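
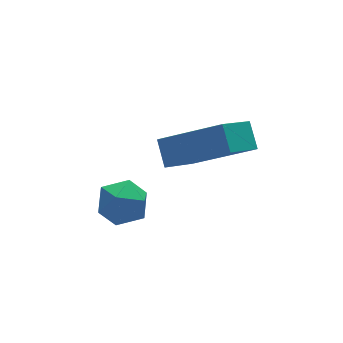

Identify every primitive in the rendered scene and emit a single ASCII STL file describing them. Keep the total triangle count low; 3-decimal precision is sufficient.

solid 
facet normal 0.226 -0.285 0.931
outer loop
vertex 0.75 4.078 2.849
vertex 0.153 3.648 2.862
vertex 0.795 3.379 2.624
endloop
endfacet
facet normal 0.817 -0.128 0.562
outer loop
vertex 0.75 4.078 2.849
vertex 0.795 3.379 2.624
vertex 1.138 3.91 2.247
endloop
endfacet
facet normal 0.764 0.548 0.340
outer loop
vertex 0.75 4.078 2.849
vertex 1.138 3.91 2.247
vertex 0.708 4.507 2.252
endloop
endfacet
facet normal 0.141 0.809 0.571
outer loop
vertex 0.75 4.078 2.849
vertex 0.708 4.507 2.252
vertex 0.099 4.345 2.632
endloop
endfacet
facet normal -0.191 0.294 0.936
outer loop
vertex 0.75 4.078 2.849
vertex 0.099 4.345 2.632
vertex 0.153 3.648 2.862
endloop
endfacet
facet normal 0.836 -0.549 -0.013
outer loop
vertex 1.138 3.91 2.247
vertex 0.795 3.379 2.624
vertex 0.781 3.375 1.888
endloop
endfacet
facet normal -0.120 -0.803 0.584
outer loop
vertex 0.795 3.379 2.624
vertex 0.153 3.648 2.862
vertex 0.172 3.213 2.268
endloop
endfacet
facet normal -0.795 0.134 0.592
outer loop
vertex 0.153 3.648 2.862
vertex 0.099 4.345 2.632
vertex -0.258 3.81 2.273
endloop
endfacet
facet normal -0.257 0.966 -0.000
outer loop
vertex 0.099 4.345 2.632
vertex 0.708 4.507 2.252
vertex 0.085 4.341 1.896
endloop
endfacet
facet normal 0.751 0.544 -0.374
outer loop
vertex 0.708 4.507 2.252
vertex 1.138 3.91 2.247
vertex 0.727 4.072 1.658
endloop
endfacet
facet normal -0.141 -0.809 -0.571
outer loop
vertex 0.13 3.642 1.671
vertex 0.781 3.375 1.888
vertex 0.172 3.213 2.268
endloop
endfacet
facet normal -0.764 -0.548 -0.340
outer loop
vertex 0.13 3.642 1.671
vertex 0.172 3.213 2.268
vertex -0.258 3.81 2.273
endloop
endfacet
facet normal -0.817 0.128 -0.562
outer loop
vertex 0.13 3.642 1.671
vertex -0.258 3.81 2.273
vertex 0.085 4.341 1.896
endloop
endfacet
facet normal -0.226 0.285 -0.931
outer loop
vertex 0.13 3.642 1.671
vertex 0.085 4.341 1.896
vertex 0.727 4.072 1.658
endloop
endfacet
facet normal 0.191 -0.294 -0.936
outer loop
vertex 0.13 3.642 1.671
vertex 0.727 4.072 1.658
vertex 0.781 3.375 1.888
endloop
endfacet
facet normal 0.257 -0.966 0.000
outer loop
vertex 0.172 3.213 2.268
vertex 0.781 3.375 1.888
vertex 0.795 3.379 2.624
endloop
endfacet
facet normal -0.751 -0.544 0.374
outer loop
vertex -0.258 3.81 2.273
vertex 0.172 3.213 2.268
vertex 0.153 3.648 2.862
endloop
endfacet
facet normal -0.836 0.549 0.013
outer loop
vertex 0.085 4.341 1.896
vertex -0.258 3.81 2.273
vertex 0.099 4.345 2.632
endloop
endfacet
facet normal 0.120 0.803 -0.584
outer loop
vertex 0.727 4.072 1.658
vertex 0.085 4.341 1.896
vertex 0.708 4.507 2.252
endloop
endfacet
facet normal 0.795 -0.134 -0.592
outer loop
vertex 0.781 3.375 1.888
vertex 0.727 4.072 1.658
vertex 1.138 3.91 2.247
endloop
endfacet
facet normal -0.763 -0.295 0.576
outer loop
vertex 2.844 3.173 4.954
vertex 1.638 4.266 3.916
vertex 2.707 2.542 4.449
endloop
endfacet
facet normal 0.624 -0.566 0.538
outer loop
vertex 3.722 2.934 3.684
vertex 2.844 3.173 4.954
vertex 2.707 2.542 4.449
endloop
endfacet
facet normal -0.763 -0.295 0.576
outer loop
vertex 2.707 2.542 4.449
vertex 1.638 4.266 3.916
vertex 1.501 3.634 3.411
endloop
endfacet
facet normal -0.167 -0.770 -0.616
outer loop
vertex 1.501 3.634 3.411
vertex 3.722 2.934 3.684
vertex 2.707 2.542 4.449
endloop
endfacet
facet normal 0.167 0.770 0.616
outer loop
vertex 2.844 3.173 4.954
vertex 2.653 4.658 3.151
vertex 1.638 4.266 3.916
endloop
endfacet
facet normal 0.625 -0.566 0.538
outer loop
vertex 3.859 3.566 4.189
vertex 2.844 3.173 4.954
vertex 3.722 2.934 3.684
endloop
endfacet
facet normal 0.166 0.770 0.616
outer loop
vertex 3.859 3.566 4.189
vertex 2.653 4.658 3.151
vertex 2.844 3.173 4.954
endloop
endfacet
facet normal -0.624 0.566 -0.539
outer loop
vertex 1.638 4.266 3.916
vertex 2.653 4.658 3.151
vertex 1.501 3.634 3.411
endloop
endfacet
facet normal -0.167 -0.769 -0.617
outer loop
vertex 2.516 4.027 2.646
vertex 3.722 2.934 3.684
vertex 1.501 3.634 3.411
endloop
endfacet
facet normal -0.625 0.566 -0.538
outer loop
vertex 1.501 3.634 3.411
vertex 2.653 4.658 3.151
vertex 2.516 4.027 2.646
endloop
endfacet
facet normal 0.763 0.295 -0.576
outer loop
vertex 2.516 4.027 2.646
vertex 3.859 3.566 4.189
vertex 3.722 2.934 3.684
endloop
endfacet
facet normal 0.763 0.295 -0.576
outer loop
vertex 2.653 4.658 3.151
vertex 3.859 3.566 4.189
vertex 2.516 4.027 2.646
endloop
endfacet

endsolid


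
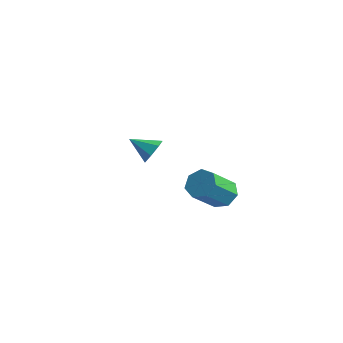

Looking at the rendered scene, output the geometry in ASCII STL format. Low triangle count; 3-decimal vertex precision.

solid 
facet normal 0.821 0.303 -0.484
outer loop
vertex -2.678 3.237 -2.829
vertex -3.111 3.354 -3.491
vertex -2.954 3.87 -2.901
endloop
endfacet
facet normal -0.009 0.109 0.994
outer loop
vertex -2.678 3.237 -2.829
vertex -2.954 3.87 -2.901
vertex -4.269 2.926 -2.809
endloop
endfacet
facet normal 0.820 0.304 -0.484
outer loop
vertex -2.954 3.87 -2.901
vertex -3.111 3.354 -3.491
vertex -3.349 4.114 -3.417
endloop
endfacet
facet normal -0.423 0.650 0.631
outer loop
vertex -2.954 3.87 -2.901
vertex -3.349 4.114 -3.417
vertex -4.269 2.926 -2.809
endloop
endfacet
facet normal 0.820 0.304 -0.484
outer loop
vertex -3.349 4.114 -3.417
vertex -3.111 3.354 -3.491
vertex -3.565 3.786 -3.989
endloop
endfacet
facet normal -0.800 0.599 -0.041
outer loop
vertex -3.349 4.114 -3.417
vertex -3.565 3.786 -3.989
vertex -4.269 2.926 -2.809
endloop
endfacet
facet normal 0.820 0.304 -0.484
outer loop
vertex -3.565 3.786 -3.989
vertex -3.111 3.354 -3.491
vertex -3.439 3.132 -4.186
endloop
endfacet
facet normal -0.856 -0.009 -0.517
outer loop
vertex -3.565 3.786 -3.989
vertex -3.439 3.132 -4.186
vertex -4.269 2.926 -2.809
endloop
endfacet
facet normal 0.821 0.303 -0.484
outer loop
vertex -3.439 3.132 -4.186
vertex -3.111 3.354 -3.491
vertex -3.067 2.645 -3.86
endloop
endfacet
facet normal -0.549 -0.712 -0.437
outer loop
vertex -3.439 3.132 -4.186
vertex -3.067 2.645 -3.86
vertex -4.269 2.926 -2.809
endloop
endfacet
facet normal 0.821 0.303 -0.484
outer loop
vertex -3.067 2.645 -3.86
vertex -3.111 3.354 -3.491
vertex -2.728 2.692 -3.256
endloop
endfacet
facet normal -0.109 -0.984 0.138
outer loop
vertex -3.067 2.645 -3.86
vertex -2.728 2.692 -3.256
vertex -4.269 2.926 -2.809
endloop
endfacet
facet normal 0.821 0.303 -0.483
outer loop
vertex -2.728 2.692 -3.256
vertex -3.111 3.354 -3.491
vertex -2.678 3.237 -2.829
endloop
endfacet
facet normal 0.131 -0.619 0.775
outer loop
vertex -2.728 2.692 -3.256
vertex -2.678 3.237 -2.829
vertex -4.269 2.926 -2.809
endloop
endfacet
facet normal 0.117 0.711 -0.693
outer loop
vertex 3.135 1.548 -2.12
vertex 2.773 1.05 -2.692
vertex 2.411 1.609 -2.18
endloop
endfacet
facet normal -0.001 0.698 0.716
outer loop
vertex 3.135 1.548 -2.12
vertex 2.411 1.609 -2.18
vertex 2.908 0.168 -0.776
endloop
endfacet
facet normal -0.001 0.698 0.716
outer loop
vertex 2.908 0.168 -0.776
vertex 2.411 1.609 -2.18
vertex 2.184 0.229 -0.836
endloop
endfacet
facet normal -0.117 -0.711 0.693
outer loop
vertex 2.908 0.168 -0.776
vertex 2.184 0.229 -0.836
vertex 2.547 -0.33 -1.348
endloop
endfacet
facet normal 0.118 0.711 -0.693
outer loop
vertex 2.411 1.609 -2.18
vertex 2.773 1.05 -2.692
vertex 1.96 1.249 -2.626
endloop
endfacet
facet normal -0.777 0.500 0.382
outer loop
vertex 2.411 1.609 -2.18
vertex 1.96 1.249 -2.626
vertex 2.184 0.229 -0.836
endloop
endfacet
facet normal -0.777 0.500 0.382
outer loop
vertex 2.184 0.229 -0.836
vertex 1.96 1.249 -2.626
vertex 1.733 -0.131 -1.281
endloop
endfacet
facet normal -0.117 -0.711 0.693
outer loop
vertex 2.184 0.229 -0.836
vertex 1.733 -0.131 -1.281
vertex 2.547 -0.33 -1.348
endloop
endfacet
facet normal 0.118 0.711 -0.694
outer loop
vertex 1.96 1.249 -2.626
vertex 2.773 1.05 -2.692
vertex 2.122 0.739 -3.121
endloop
endfacet
facet normal -0.968 -0.075 -0.240
outer loop
vertex 1.96 1.249 -2.626
vertex 2.122 0.739 -3.121
vertex 1.733 -0.131 -1.281
endloop
endfacet
facet normal -0.968 -0.074 -0.240
outer loop
vertex 1.733 -0.131 -1.281
vertex 2.122 0.739 -3.121
vertex 1.895 -0.641 -1.777
endloop
endfacet
facet normal -0.117 -0.711 0.693
outer loop
vertex 1.733 -0.131 -1.281
vertex 1.895 -0.641 -1.777
vertex 2.547 -0.33 -1.348
endloop
endfacet
facet normal 0.116 0.712 -0.693
outer loop
vertex 2.122 0.739 -3.121
vertex 2.773 1.05 -2.692
vertex 2.774 0.464 -3.294
endloop
endfacet
facet normal -0.431 -0.592 -0.681
outer loop
vertex 2.122 0.739 -3.121
vertex 2.774 0.464 -3.294
vertex 1.895 -0.641 -1.777
endloop
endfacet
facet normal -0.430 -0.593 -0.681
outer loop
vertex 1.895 -0.641 -1.777
vertex 2.774 0.464 -3.294
vertex 2.547 -0.916 -1.949
endloop
endfacet
facet normal -0.117 -0.711 0.693
outer loop
vertex 1.895 -0.641 -1.777
vertex 2.547 -0.916 -1.949
vertex 2.547 -0.33 -1.348
endloop
endfacet
facet normal 0.117 0.712 -0.693
outer loop
vertex 2.774 0.464 -3.294
vertex 2.773 1.05 -2.692
vertex 3.426 0.63 -3.013
endloop
endfacet
facet normal 0.432 -0.665 -0.609
outer loop
vertex 2.774 0.464 -3.294
vertex 3.426 0.63 -3.013
vertex 2.547 -0.916 -1.949
endloop
endfacet
facet normal 0.431 -0.665 -0.610
outer loop
vertex 2.547 -0.916 -1.949
vertex 3.426 0.63 -3.013
vertex 3.199 -0.75 -1.669
endloop
endfacet
facet normal -0.117 -0.711 0.693
outer loop
vertex 2.547 -0.916 -1.949
vertex 3.199 -0.75 -1.669
vertex 2.547 -0.33 -1.348
endloop
endfacet
facet normal 0.117 0.711 -0.693
outer loop
vertex 3.426 0.63 -3.013
vertex 2.773 1.05 -2.692
vertex 3.587 1.112 -2.491
endloop
endfacet
facet normal 0.968 -0.237 -0.080
outer loop
vertex 3.426 0.63 -3.013
vertex 3.587 1.112 -2.491
vertex 3.199 -0.75 -1.669
endloop
endfacet
facet normal 0.968 -0.237 -0.080
outer loop
vertex 3.199 -0.75 -1.669
vertex 3.587 1.112 -2.491
vertex 3.36 -0.268 -1.146
endloop
endfacet
facet normal -0.118 -0.712 0.692
outer loop
vertex 3.199 -0.75 -1.669
vertex 3.36 -0.268 -1.146
vertex 2.547 -0.33 -1.348
endloop
endfacet
facet normal 0.117 0.711 -0.693
outer loop
vertex 3.587 1.112 -2.491
vertex 2.773 1.05 -2.692
vertex 3.135 1.548 -2.12
endloop
endfacet
facet normal 0.776 0.370 0.511
outer loop
vertex 3.587 1.112 -2.491
vertex 3.135 1.548 -2.12
vertex 3.36 -0.268 -1.146
endloop
endfacet
facet normal 0.776 0.370 0.511
outer loop
vertex 3.36 -0.268 -1.146
vertex 3.135 1.548 -2.12
vertex 2.908 0.168 -0.776
endloop
endfacet
facet normal -0.118 -0.711 0.693
outer loop
vertex 3.36 -0.268 -1.146
vertex 2.908 0.168 -0.776
vertex 2.547 -0.33 -1.348
endloop
endfacet

endsolid


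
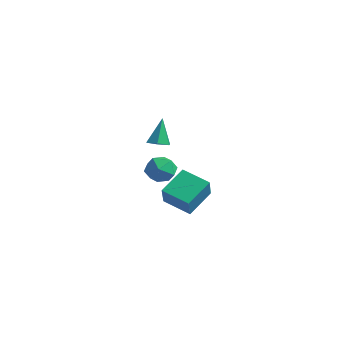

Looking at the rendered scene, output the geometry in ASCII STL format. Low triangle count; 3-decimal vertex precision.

solid 
facet normal -0.714 0.066 0.697
outer loop
vertex -0.983 0.78 0.309
vertex -1.385 0.188 -0.047
vertex -0.847 0.022 0.52
endloop
endfacet
facet normal -0.080 0.254 0.964
outer loop
vertex -0.983 0.78 0.309
vertex -0.847 0.022 0.52
vertex -0.235 0.529 0.437
endloop
endfacet
facet normal 0.170 0.800 0.576
outer loop
vertex -0.983 0.78 0.309
vertex -0.235 0.529 0.437
vertex -0.395 1.009 -0.182
endloop
endfacet
facet normal -0.311 0.948 0.070
outer loop
vertex -0.983 0.78 0.309
vertex -0.395 1.009 -0.182
vertex -1.105 0.798 -0.481
endloop
endfacet
facet normal -0.857 0.495 0.144
outer loop
vertex -0.983 0.78 0.309
vertex -1.105 0.798 -0.481
vertex -1.385 0.188 -0.047
endloop
endfacet
facet normal 0.365 -0.297 0.882
outer loop
vertex -0.235 0.529 0.437
vertex -0.847 0.022 0.52
vertex -0.175 -0.218 0.161
endloop
endfacet
facet normal -0.660 -0.601 0.450
outer loop
vertex -0.847 0.022 0.52
vertex -1.385 0.188 -0.047
vertex -0.885 -0.429 -0.138
endloop
endfacet
facet normal -0.891 0.093 -0.445
outer loop
vertex -1.385 0.188 -0.047
vertex -1.105 0.798 -0.481
vertex -1.045 0.051 -0.757
endloop
endfacet
facet normal -0.007 0.825 -0.565
outer loop
vertex -1.105 0.798 -0.481
vertex -0.395 1.009 -0.182
vertex -0.433 0.558 -0.84
endloop
endfacet
facet normal 0.769 0.586 0.255
outer loop
vertex -0.395 1.009 -0.182
vertex -0.235 0.529 0.437
vertex 0.105 0.392 -0.273
endloop
endfacet
facet normal 0.311 -0.948 -0.070
outer loop
vertex -0.297 -0.2 -0.629
vertex -0.175 -0.218 0.161
vertex -0.885 -0.429 -0.138
endloop
endfacet
facet normal -0.170 -0.800 -0.576
outer loop
vertex -0.297 -0.2 -0.629
vertex -0.885 -0.429 -0.138
vertex -1.045 0.051 -0.757
endloop
endfacet
facet normal 0.080 -0.254 -0.964
outer loop
vertex -0.297 -0.2 -0.629
vertex -1.045 0.051 -0.757
vertex -0.433 0.558 -0.84
endloop
endfacet
facet normal 0.714 -0.066 -0.697
outer loop
vertex -0.297 -0.2 -0.629
vertex -0.433 0.558 -0.84
vertex 0.105 0.392 -0.273
endloop
endfacet
facet normal 0.857 -0.495 -0.144
outer loop
vertex -0.297 -0.2 -0.629
vertex 0.105 0.392 -0.273
vertex -0.175 -0.218 0.161
endloop
endfacet
facet normal 0.007 -0.825 0.565
outer loop
vertex -0.885 -0.429 -0.138
vertex -0.175 -0.218 0.161
vertex -0.847 0.022 0.52
endloop
endfacet
facet normal -0.769 -0.586 -0.255
outer loop
vertex -1.045 0.051 -0.757
vertex -0.885 -0.429 -0.138
vertex -1.385 0.188 -0.047
endloop
endfacet
facet normal -0.365 0.297 -0.882
outer loop
vertex -0.433 0.558 -0.84
vertex -1.045 0.051 -0.757
vertex -1.105 0.798 -0.481
endloop
endfacet
facet normal 0.660 0.601 -0.450
outer loop
vertex 0.105 0.392 -0.273
vertex -0.433 0.558 -0.84
vertex -0.395 1.009 -0.182
endloop
endfacet
facet normal 0.891 -0.093 0.445
outer loop
vertex -0.175 -0.218 0.161
vertex 0.105 0.392 -0.273
vertex -0.235 0.529 0.437
endloop
endfacet
facet normal 0.146 -0.305 -0.941
outer loop
vertex -0.588 0.06 1.41
vertex -0.968 0.43 1.231
vertex -0.429 0.577 1.267
endloop
endfacet
facet normal 0.845 -0.115 0.522
outer loop
vertex -0.588 0.06 1.41
vertex -0.429 0.577 1.267
vertex -1.172 0.85 2.529
endloop
endfacet
facet normal 0.146 -0.305 -0.941
outer loop
vertex -0.429 0.577 1.267
vertex -0.968 0.43 1.231
vertex -0.81 0.947 1.088
endloop
endfacet
facet normal 0.629 0.749 0.208
outer loop
vertex -0.429 0.577 1.267
vertex -0.81 0.947 1.088
vertex -1.172 0.85 2.529
endloop
endfacet
facet normal 0.148 -0.305 -0.941
outer loop
vertex -0.81 0.947 1.088
vertex -0.968 0.43 1.231
vertex -1.349 0.8 1.051
endloop
endfacet
facet normal -0.263 0.965 -0.001
outer loop
vertex -0.81 0.947 1.088
vertex -1.349 0.8 1.051
vertex -1.172 0.85 2.529
endloop
endfacet
facet normal 0.148 -0.305 -0.941
outer loop
vertex -1.349 0.8 1.051
vertex -0.968 0.43 1.231
vertex -1.507 0.282 1.194
endloop
endfacet
facet normal -0.943 0.316 0.102
outer loop
vertex -1.349 0.8 1.051
vertex -1.507 0.282 1.194
vertex -1.172 0.85 2.529
endloop
endfacet
facet normal 0.148 -0.305 -0.941
outer loop
vertex -1.507 0.282 1.194
vertex -0.968 0.43 1.231
vertex -1.127 -0.088 1.374
endloop
endfacet
facet normal -0.728 -0.546 0.415
outer loop
vertex -1.507 0.282 1.194
vertex -1.127 -0.088 1.374
vertex -1.172 0.85 2.529
endloop
endfacet
facet normal 0.147 -0.305 -0.941
outer loop
vertex -1.127 -0.088 1.374
vertex -0.968 0.43 1.231
vertex -0.588 0.06 1.41
endloop
endfacet
facet normal 0.167 -0.762 0.625
outer loop
vertex -1.127 -0.088 1.374
vertex -0.588 0.06 1.41
vertex -1.172 0.85 2.529
endloop
endfacet
facet normal -0.430 0.442 -0.787
outer loop
vertex -4.08 3.381 -4.317
vertex -4.223 4.753 -3.468
vertex -2.75 3.818 -4.798
endloop
endfacet
facet normal 0.088 -0.847 -0.525
outer loop
vertex -2.157 3.207 -3.712
vertex -4.08 3.381 -4.317
vertex -2.75 3.818 -4.798
endloop
endfacet
facet normal -0.430 0.443 -0.787
outer loop
vertex -2.75 3.818 -4.798
vertex -4.223 4.753 -3.468
vertex -2.893 5.189 -3.949
endloop
endfacet
facet normal 0.899 0.295 -0.325
outer loop
vertex -2.893 5.189 -3.949
vertex -2.157 3.207 -3.712
vertex -2.75 3.818 -4.798
endloop
endfacet
facet normal -0.899 -0.295 0.325
outer loop
vertex -4.08 3.381 -4.317
vertex -3.63 4.142 -2.382
vertex -4.223 4.753 -3.468
endloop
endfacet
facet normal 0.088 -0.847 -0.524
outer loop
vertex -3.487 2.771 -3.231
vertex -4.08 3.381 -4.317
vertex -2.157 3.207 -3.712
endloop
endfacet
facet normal -0.899 -0.295 0.325
outer loop
vertex -3.487 2.771 -3.231
vertex -3.63 4.142 -2.382
vertex -4.08 3.381 -4.317
endloop
endfacet
facet normal -0.088 0.847 0.524
outer loop
vertex -4.223 4.753 -3.468
vertex -3.63 4.142 -2.382
vertex -2.893 5.189 -3.949
endloop
endfacet
facet normal 0.899 0.295 -0.325
outer loop
vertex -2.3 4.579 -2.863
vertex -2.157 3.207 -3.712
vertex -2.893 5.189 -3.949
endloop
endfacet
facet normal -0.089 0.847 0.524
outer loop
vertex -2.893 5.189 -3.949
vertex -3.63 4.142 -2.382
vertex -2.3 4.579 -2.863
endloop
endfacet
facet normal 0.430 -0.442 0.787
outer loop
vertex -2.3 4.579 -2.863
vertex -3.487 2.771 -3.231
vertex -2.157 3.207 -3.712
endloop
endfacet
facet normal 0.430 -0.442 0.787
outer loop
vertex -3.63 4.142 -2.382
vertex -3.487 2.771 -3.231
vertex -2.3 4.579 -2.863
endloop
endfacet

endsolid


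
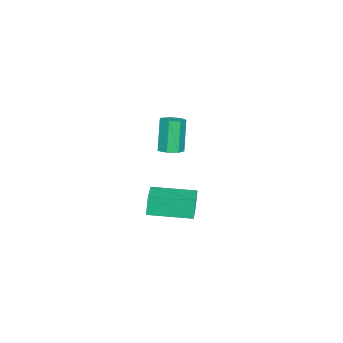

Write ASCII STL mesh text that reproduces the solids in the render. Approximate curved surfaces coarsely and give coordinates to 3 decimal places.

solid 
facet normal -0.933 -0.293 -0.209
outer loop
vertex 2.006 1.96 -0.543
vertex 1.475 3.748 -0.675
vertex 2.216 1.954 -1.47
endloop
endfacet
facet normal 0.284 -0.956 0.071
outer loop
vertex 3.485 2.352 -1.185
vertex 2.006 1.96 -0.543
vertex 2.216 1.954 -1.47
endloop
endfacet
facet normal -0.933 -0.292 -0.210
outer loop
vertex 2.216 1.954 -1.47
vertex 1.475 3.748 -0.675
vertex 1.685 3.742 -1.601
endloop
endfacet
facet normal 0.221 -0.006 -0.975
outer loop
vertex 1.685 3.742 -1.601
vertex 3.485 2.352 -1.185
vertex 2.216 1.954 -1.47
endloop
endfacet
facet normal -0.221 0.006 0.975
outer loop
vertex 2.006 1.96 -0.543
vertex 2.744 4.146 -0.39
vertex 1.475 3.748 -0.675
endloop
endfacet
facet normal 0.284 -0.956 0.071
outer loop
vertex 3.275 2.358 -0.259
vertex 2.006 1.96 -0.543
vertex 3.485 2.352 -1.185
endloop
endfacet
facet normal -0.220 0.006 0.975
outer loop
vertex 3.275 2.358 -0.259
vertex 2.744 4.146 -0.39
vertex 2.006 1.96 -0.543
endloop
endfacet
facet normal -0.284 0.956 -0.071
outer loop
vertex 1.475 3.748 -0.675
vertex 2.744 4.146 -0.39
vertex 1.685 3.742 -1.601
endloop
endfacet
facet normal 0.220 -0.007 -0.975
outer loop
vertex 2.954 4.14 -1.317
vertex 3.485 2.352 -1.185
vertex 1.685 3.742 -1.601
endloop
endfacet
facet normal -0.284 0.956 -0.071
outer loop
vertex 1.685 3.742 -1.601
vertex 2.744 4.146 -0.39
vertex 2.954 4.14 -1.317
endloop
endfacet
facet normal 0.933 0.293 0.210
outer loop
vertex 2.954 4.14 -1.317
vertex 3.275 2.358 -0.259
vertex 3.485 2.352 -1.185
endloop
endfacet
facet normal 0.933 0.292 0.209
outer loop
vertex 2.744 4.146 -0.39
vertex 3.275 2.358 -0.259
vertex 2.954 4.14 -1.317
endloop
endfacet
facet normal 0.334 0.072 -0.940
outer loop
vertex -1.876 0.728 -0.916
vertex -2.26 1.151 -1.02
vertex -1.716 1.197 -0.823
endloop
endfacet
facet normal 0.888 -0.360 0.287
outer loop
vertex -1.876 0.728 -0.916
vertex -1.716 1.197 -0.823
vertex -2.436 0.607 0.663
endloop
endfacet
facet normal 0.888 -0.359 0.288
outer loop
vertex -2.436 0.607 0.663
vertex -1.716 1.197 -0.823
vertex -2.277 1.075 0.756
endloop
endfacet
facet normal -0.333 -0.074 0.940
outer loop
vertex -2.436 0.607 0.663
vertex -2.277 1.075 0.756
vertex -2.82 1.029 0.56
endloop
endfacet
facet normal 0.334 0.073 -0.940
outer loop
vertex -1.716 1.197 -0.823
vertex -2.26 1.151 -1.02
vertex -1.965 1.63 -0.878
endloop
endfacet
facet normal 0.802 0.502 0.324
outer loop
vertex -1.716 1.197 -0.823
vertex -1.965 1.63 -0.878
vertex -2.277 1.075 0.756
endloop
endfacet
facet normal 0.802 0.501 0.324
outer loop
vertex -2.277 1.075 0.756
vertex -1.965 1.63 -0.878
vertex -2.526 1.509 0.701
endloop
endfacet
facet normal -0.333 -0.072 0.940
outer loop
vertex -2.277 1.075 0.756
vertex -2.526 1.509 0.701
vertex -2.82 1.029 0.56
endloop
endfacet
facet normal 0.334 0.073 -0.940
outer loop
vertex -1.965 1.63 -0.878
vertex -2.26 1.151 -1.02
vertex -2.437 1.703 -1.04
endloop
endfacet
facet normal 0.113 0.987 0.116
outer loop
vertex -1.965 1.63 -0.878
vertex -2.437 1.703 -1.04
vertex -2.526 1.509 0.701
endloop
endfacet
facet normal 0.111 0.987 0.116
outer loop
vertex -2.526 1.509 0.701
vertex -2.437 1.703 -1.04
vertex -2.997 1.581 0.539
endloop
endfacet
facet normal -0.334 -0.071 0.940
outer loop
vertex -2.526 1.509 0.701
vertex -2.997 1.581 0.539
vertex -2.82 1.029 0.56
endloop
endfacet
facet normal 0.333 0.073 -0.940
outer loop
vertex -2.437 1.703 -1.04
vertex -2.26 1.151 -1.02
vertex -2.774 1.36 -1.186
endloop
endfacet
facet normal -0.663 0.727 -0.179
outer loop
vertex -2.437 1.703 -1.04
vertex -2.774 1.36 -1.186
vertex -2.997 1.581 0.539
endloop
endfacet
facet normal -0.662 0.728 -0.179
outer loop
vertex -2.997 1.581 0.539
vertex -2.774 1.36 -1.186
vertex -3.335 1.238 0.393
endloop
endfacet
facet normal -0.334 -0.071 0.940
outer loop
vertex -2.997 1.581 0.539
vertex -3.335 1.238 0.393
vertex -2.82 1.029 0.56
endloop
endfacet
facet normal 0.333 0.072 -0.940
outer loop
vertex -2.774 1.36 -1.186
vertex -2.26 1.151 -1.02
vertex -2.725 0.859 -1.207
endloop
endfacet
facet normal -0.938 -0.077 -0.339
outer loop
vertex -2.774 1.36 -1.186
vertex -2.725 0.859 -1.207
vertex -3.335 1.238 0.393
endloop
endfacet
facet normal -0.938 -0.080 -0.339
outer loop
vertex -3.335 1.238 0.393
vertex -2.725 0.859 -1.207
vertex -3.285 0.738 0.372
endloop
endfacet
facet normal -0.334 -0.073 0.940
outer loop
vertex -3.335 1.238 0.393
vertex -3.285 0.738 0.372
vertex -2.82 1.029 0.56
endloop
endfacet
facet normal 0.333 0.072 -0.940
outer loop
vertex -2.725 0.859 -1.207
vertex -2.26 1.151 -1.02
vertex -2.325 0.578 -1.087
endloop
endfacet
facet normal -0.508 -0.827 -0.243
outer loop
vertex -2.725 0.859 -1.207
vertex -2.325 0.578 -1.087
vertex -3.285 0.738 0.372
endloop
endfacet
facet normal -0.508 -0.827 -0.243
outer loop
vertex -3.285 0.738 0.372
vertex -2.325 0.578 -1.087
vertex -2.885 0.457 0.492
endloop
endfacet
facet normal -0.334 -0.074 0.940
outer loop
vertex -3.285 0.738 0.372
vertex -2.885 0.457 0.492
vertex -2.82 1.029 0.56
endloop
endfacet
facet normal 0.334 0.072 -0.940
outer loop
vertex -2.325 0.578 -1.087
vertex -2.26 1.151 -1.02
vertex -1.876 0.728 -0.916
endloop
endfacet
facet normal 0.305 -0.952 0.035
outer loop
vertex -2.325 0.578 -1.087
vertex -1.876 0.728 -0.916
vertex -2.885 0.457 0.492
endloop
endfacet
facet normal 0.305 -0.952 0.035
outer loop
vertex -2.885 0.457 0.492
vertex -1.876 0.728 -0.916
vertex -2.436 0.607 0.663
endloop
endfacet
facet normal -0.333 -0.074 0.940
outer loop
vertex -2.885 0.457 0.492
vertex -2.436 0.607 0.663
vertex -2.82 1.029 0.56
endloop
endfacet

endsolid


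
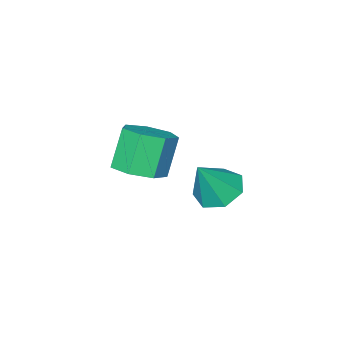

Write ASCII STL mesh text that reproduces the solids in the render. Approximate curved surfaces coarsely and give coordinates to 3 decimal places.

solid 
facet normal -0.527 0.017 -0.850
outer loop
vertex 3.776 2.173 -2.224
vertex 3.018 2.043 -1.757
vertex 3.411 2.82 -1.985
endloop
endfacet
facet normal 0.870 0.494 -0.008
outer loop
vertex 3.776 2.173 -2.224
vertex 3.411 2.82 -1.985
vertex 3.882 2.017 -0.363
endloop
endfacet
facet normal -0.527 0.017 -0.850
outer loop
vertex 3.411 2.82 -1.985
vertex 3.018 2.043 -1.757
vertex 2.75 2.883 -1.574
endloop
endfacet
facet normal 0.303 0.886 0.351
outer loop
vertex 3.411 2.82 -1.985
vertex 2.75 2.883 -1.574
vertex 3.882 2.017 -0.363
endloop
endfacet
facet normal -0.527 0.017 -0.850
outer loop
vertex 2.75 2.883 -1.574
vertex 3.018 2.043 -1.757
vertex 2.291 2.313 -1.301
endloop
endfacet
facet normal -0.318 0.605 0.730
outer loop
vertex 2.75 2.883 -1.574
vertex 2.291 2.313 -1.301
vertex 3.882 2.017 -0.363
endloop
endfacet
facet normal -0.527 0.017 -0.850
outer loop
vertex 2.291 2.313 -1.301
vertex 3.018 2.043 -1.757
vertex 2.379 1.541 -1.371
endloop
endfacet
facet normal -0.522 -0.136 0.842
outer loop
vertex 2.291 2.313 -1.301
vertex 2.379 1.541 -1.371
vertex 3.882 2.017 -0.363
endloop
endfacet
facet normal -0.527 0.017 -0.850
outer loop
vertex 2.379 1.541 -1.371
vertex 3.018 2.043 -1.757
vertex 2.949 1.147 -1.732
endloop
endfacet
facet normal -0.158 -0.781 0.604
outer loop
vertex 2.379 1.541 -1.371
vertex 2.949 1.147 -1.732
vertex 3.882 2.017 -0.363
endloop
endfacet
facet normal -0.526 0.017 -0.850
outer loop
vertex 2.949 1.147 -1.732
vertex 3.018 2.043 -1.757
vertex 3.571 1.428 -2.111
endloop
endfacet
facet normal 0.500 -0.844 0.195
outer loop
vertex 2.949 1.147 -1.732
vertex 3.571 1.428 -2.111
vertex 3.882 2.017 -0.363
endloop
endfacet
facet normal -0.526 0.016 -0.850
outer loop
vertex 3.571 1.428 -2.111
vertex 3.018 2.043 -1.757
vertex 3.776 2.173 -2.224
endloop
endfacet
facet normal 0.958 -0.275 -0.078
outer loop
vertex 3.571 1.428 -2.111
vertex 3.776 2.173 -2.224
vertex 3.882 2.017 -0.363
endloop
endfacet
facet normal 0.419 0.151 -0.895
outer loop
vertex 4.456 -1.714 -2.166
vertex 3.618 -1.325 -2.493
vertex 4.374 -0.874 -2.063
endloop
endfacet
facet normal 0.903 0.036 0.429
outer loop
vertex 4.456 -1.714 -2.166
vertex 4.374 -0.874 -2.063
vertex 3.76 -1.965 -0.68
endloop
endfacet
facet normal 0.903 0.036 0.429
outer loop
vertex 3.76 -1.965 -0.68
vertex 4.374 -0.874 -2.063
vertex 3.678 -1.124 -0.577
endloop
endfacet
facet normal -0.419 -0.151 0.895
outer loop
vertex 3.76 -1.965 -0.68
vertex 3.678 -1.124 -0.577
vertex 2.922 -1.575 -1.007
endloop
endfacet
facet normal 0.419 0.151 -0.895
outer loop
vertex 4.374 -0.874 -2.063
vertex 3.618 -1.325 -2.493
vertex 3.723 -0.373 -2.283
endloop
endfacet
facet normal 0.488 0.794 0.362
outer loop
vertex 4.374 -0.874 -2.063
vertex 3.723 -0.373 -2.283
vertex 3.678 -1.124 -0.577
endloop
endfacet
facet normal 0.488 0.794 0.363
outer loop
vertex 3.678 -1.124 -0.577
vertex 3.723 -0.373 -2.283
vertex 3.027 -0.624 -0.797
endloop
endfacet
facet normal -0.419 -0.151 0.895
outer loop
vertex 3.678 -1.124 -0.577
vertex 3.027 -0.624 -0.797
vertex 2.922 -1.575 -1.007
endloop
endfacet
facet normal 0.420 0.151 -0.895
outer loop
vertex 3.723 -0.373 -2.283
vertex 3.618 -1.325 -2.493
vertex 2.993 -0.589 -2.662
endloop
endfacet
facet normal -0.295 0.955 0.023
outer loop
vertex 3.723 -0.373 -2.283
vertex 2.993 -0.589 -2.662
vertex 3.027 -0.624 -0.797
endloop
endfacet
facet normal -0.295 0.955 0.023
outer loop
vertex 3.027 -0.624 -0.797
vertex 2.993 -0.589 -2.662
vertex 2.297 -0.84 -1.176
endloop
endfacet
facet normal -0.420 -0.151 0.895
outer loop
vertex 3.027 -0.624 -0.797
vertex 2.297 -0.84 -1.176
vertex 2.922 -1.575 -1.007
endloop
endfacet
facet normal 0.419 0.150 -0.895
outer loop
vertex 2.993 -0.589 -2.662
vertex 3.618 -1.325 -2.493
vertex 2.733 -1.359 -2.913
endloop
endfacet
facet normal -0.855 0.397 -0.333
outer loop
vertex 2.993 -0.589 -2.662
vertex 2.733 -1.359 -2.913
vertex 2.297 -0.84 -1.176
endloop
endfacet
facet normal -0.855 0.398 -0.333
outer loop
vertex 2.297 -0.84 -1.176
vertex 2.733 -1.359 -2.913
vertex 2.037 -1.609 -1.427
endloop
endfacet
facet normal -0.419 -0.151 0.895
outer loop
vertex 2.297 -0.84 -1.176
vertex 2.037 -1.609 -1.427
vertex 2.922 -1.575 -1.007
endloop
endfacet
facet normal 0.419 0.151 -0.895
outer loop
vertex 2.733 -1.359 -2.913
vertex 3.618 -1.325 -2.493
vertex 3.14 -2.103 -2.848
endloop
endfacet
facet normal -0.772 -0.460 -0.439
outer loop
vertex 2.733 -1.359 -2.913
vertex 3.14 -2.103 -2.848
vertex 2.037 -1.609 -1.427
endloop
endfacet
facet normal -0.772 -0.460 -0.439
outer loop
vertex 2.037 -1.609 -1.427
vertex 3.14 -2.103 -2.848
vertex 2.444 -2.354 -1.362
endloop
endfacet
facet normal -0.419 -0.151 0.895
outer loop
vertex 2.037 -1.609 -1.427
vertex 2.444 -2.354 -1.362
vertex 2.922 -1.575 -1.007
endloop
endfacet
facet normal 0.419 0.151 -0.895
outer loop
vertex 3.14 -2.103 -2.848
vertex 3.618 -1.325 -2.493
vertex 3.907 -2.261 -2.516
endloop
endfacet
facet normal -0.107 -0.971 -0.214
outer loop
vertex 3.14 -2.103 -2.848
vertex 3.907 -2.261 -2.516
vertex 2.444 -2.354 -1.362
endloop
endfacet
facet normal -0.107 -0.971 -0.214
outer loop
vertex 2.444 -2.354 -1.362
vertex 3.907 -2.261 -2.516
vertex 3.21 -2.512 -1.03
endloop
endfacet
facet normal -0.419 -0.151 0.895
outer loop
vertex 2.444 -2.354 -1.362
vertex 3.21 -2.512 -1.03
vertex 2.922 -1.575 -1.007
endloop
endfacet
facet normal 0.420 0.152 -0.895
outer loop
vertex 3.907 -2.261 -2.516
vertex 3.618 -1.325 -2.493
vertex 4.456 -1.714 -2.166
endloop
endfacet
facet normal 0.638 -0.751 0.172
outer loop
vertex 3.907 -2.261 -2.516
vertex 4.456 -1.714 -2.166
vertex 3.21 -2.512 -1.03
endloop
endfacet
facet normal 0.638 -0.751 0.172
outer loop
vertex 3.21 -2.512 -1.03
vertex 4.456 -1.714 -2.166
vertex 3.76 -1.965 -0.68
endloop
endfacet
facet normal -0.420 -0.151 0.895
outer loop
vertex 3.21 -2.512 -1.03
vertex 3.76 -1.965 -0.68
vertex 2.922 -1.575 -1.007
endloop
endfacet

endsolid


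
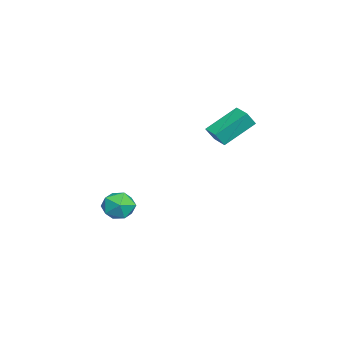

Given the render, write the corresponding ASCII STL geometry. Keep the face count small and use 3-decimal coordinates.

solid 
facet normal -0.367 0.923 -0.112
outer loop
vertex 0.391 -2.779 -2.924
vertex -0.003 -2.837 -2.112
vertex 0.838 -2.511 -2.184
endloop
endfacet
facet normal 0.252 0.851 -0.460
outer loop
vertex 0.391 -2.779 -2.924
vertex 0.838 -2.511 -2.184
vertex 1.266 -2.984 -2.825
endloop
endfacet
facet normal 0.180 0.320 -0.930
outer loop
vertex 0.391 -2.779 -2.924
vertex 1.266 -2.984 -2.825
vertex 0.691 -3.602 -3.149
endloop
endfacet
facet normal -0.484 0.062 -0.873
outer loop
vertex 0.391 -2.779 -2.924
vertex 0.691 -3.602 -3.149
vertex -0.093 -3.511 -2.708
endloop
endfacet
facet normal -0.822 0.435 -0.368
outer loop
vertex 0.391 -2.779 -2.924
vertex -0.093 -3.511 -2.708
vertex -0.003 -2.837 -2.112
endloop
endfacet
facet normal 0.751 0.661 0.014
outer loop
vertex 1.266 -2.984 -2.825
vertex 0.838 -2.511 -2.184
vertex 1.413 -3.169 -1.952
endloop
endfacet
facet normal -0.252 0.777 0.577
outer loop
vertex 0.838 -2.511 -2.184
vertex -0.003 -2.837 -2.112
vertex 0.629 -3.078 -1.511
endloop
endfacet
facet normal -0.986 -0.013 0.163
outer loop
vertex -0.003 -2.837 -2.112
vertex -0.093 -3.511 -2.708
vertex 0.054 -3.696 -1.835
endloop
endfacet
facet normal -0.440 -0.615 -0.655
outer loop
vertex -0.093 -3.511 -2.708
vertex 0.691 -3.602 -3.149
vertex 0.482 -4.169 -2.476
endloop
endfacet
facet normal 0.635 -0.199 -0.747
outer loop
vertex 0.691 -3.602 -3.149
vertex 1.266 -2.984 -2.825
vertex 1.323 -3.843 -2.548
endloop
endfacet
facet normal 0.484 -0.062 0.873
outer loop
vertex 0.929 -3.901 -1.736
vertex 1.413 -3.169 -1.952
vertex 0.629 -3.078 -1.511
endloop
endfacet
facet normal -0.180 -0.320 0.930
outer loop
vertex 0.929 -3.901 -1.736
vertex 0.629 -3.078 -1.511
vertex 0.054 -3.696 -1.835
endloop
endfacet
facet normal -0.252 -0.851 0.460
outer loop
vertex 0.929 -3.901 -1.736
vertex 0.054 -3.696 -1.835
vertex 0.482 -4.169 -2.476
endloop
endfacet
facet normal 0.367 -0.923 0.112
outer loop
vertex 0.929 -3.901 -1.736
vertex 0.482 -4.169 -2.476
vertex 1.323 -3.843 -2.548
endloop
endfacet
facet normal 0.822 -0.435 0.368
outer loop
vertex 0.929 -3.901 -1.736
vertex 1.323 -3.843 -2.548
vertex 1.413 -3.169 -1.952
endloop
endfacet
facet normal 0.440 0.615 0.655
outer loop
vertex 0.629 -3.078 -1.511
vertex 1.413 -3.169 -1.952
vertex 0.838 -2.511 -2.184
endloop
endfacet
facet normal -0.635 0.199 0.747
outer loop
vertex 0.054 -3.696 -1.835
vertex 0.629 -3.078 -1.511
vertex -0.003 -2.837 -2.112
endloop
endfacet
facet normal -0.751 -0.661 -0.014
outer loop
vertex 0.482 -4.169 -2.476
vertex 0.054 -3.696 -1.835
vertex -0.093 -3.511 -2.708
endloop
endfacet
facet normal 0.252 -0.777 -0.577
outer loop
vertex 1.323 -3.843 -2.548
vertex 0.482 -4.169 -2.476
vertex 0.691 -3.602 -3.149
endloop
endfacet
facet normal 0.986 0.013 -0.163
outer loop
vertex 1.413 -3.169 -1.952
vertex 1.323 -3.843 -2.548
vertex 1.266 -2.984 -2.825
endloop
endfacet
facet normal -0.349 0.437 -0.829
outer loop
vertex 1.017 2.335 3.535
vertex 1.761 2.839 3.488
vertex 1.825 1.048 2.516
endloop
endfacet
facet normal -0.826 -0.561 0.053
outer loop
vertex 2.119 0.681 3.212
vertex 1.017 2.335 3.535
vertex 1.825 1.048 2.516
endloop
endfacet
facet normal -0.350 0.437 -0.829
outer loop
vertex 1.825 1.048 2.516
vertex 1.761 2.839 3.488
vertex 2.569 1.552 2.468
endloop
endfacet
facet normal 0.441 -0.704 -0.557
outer loop
vertex 2.569 1.552 2.468
vertex 2.119 0.681 3.212
vertex 1.825 1.048 2.516
endloop
endfacet
facet normal -0.441 0.703 0.557
outer loop
vertex 1.017 2.335 3.535
vertex 2.055 2.472 4.184
vertex 1.761 2.839 3.488
endloop
endfacet
facet normal -0.826 -0.561 0.053
outer loop
vertex 1.311 1.968 4.232
vertex 1.017 2.335 3.535
vertex 2.119 0.681 3.212
endloop
endfacet
facet normal -0.441 0.704 0.557
outer loop
vertex 1.311 1.968 4.232
vertex 2.055 2.472 4.184
vertex 1.017 2.335 3.535
endloop
endfacet
facet normal 0.826 0.561 -0.053
outer loop
vertex 1.761 2.839 3.488
vertex 2.055 2.472 4.184
vertex 2.569 1.552 2.468
endloop
endfacet
facet normal 0.441 -0.704 -0.557
outer loop
vertex 2.863 1.185 3.165
vertex 2.119 0.681 3.212
vertex 2.569 1.552 2.468
endloop
endfacet
facet normal 0.826 0.561 -0.053
outer loop
vertex 2.569 1.552 2.468
vertex 2.055 2.472 4.184
vertex 2.863 1.185 3.165
endloop
endfacet
facet normal 0.349 -0.438 0.829
outer loop
vertex 2.863 1.185 3.165
vertex 1.311 1.968 4.232
vertex 2.119 0.681 3.212
endloop
endfacet
facet normal 0.349 -0.437 0.829
outer loop
vertex 2.055 2.472 4.184
vertex 1.311 1.968 4.232
vertex 2.863 1.185 3.165
endloop
endfacet

endsolid


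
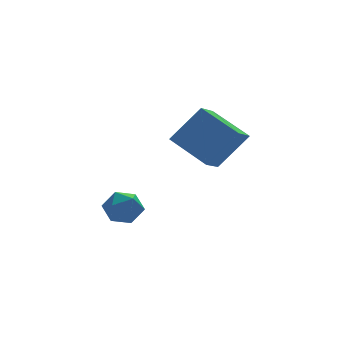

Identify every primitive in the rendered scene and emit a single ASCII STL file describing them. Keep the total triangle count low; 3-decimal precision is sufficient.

solid 
facet normal -0.603 -0.675 0.425
outer loop
vertex 3.648 -3.103 4.386
vertex 2.628 -1.597 5.332
vertex 2.382 -2.967 2.805
endloop
endfacet
facet normal 0.497 -0.735 -0.461
outer loop
vertex 3.172 -2.083 2.248
vertex 3.648 -3.103 4.386
vertex 2.382 -2.967 2.805
endloop
endfacet
facet normal -0.603 -0.676 0.425
outer loop
vertex 2.382 -2.967 2.805
vertex 2.628 -1.597 5.332
vertex 1.362 -1.462 3.751
endloop
endfacet
facet normal -0.624 0.067 -0.779
outer loop
vertex 1.362 -1.462 3.751
vertex 3.172 -2.083 2.248
vertex 2.382 -2.967 2.805
endloop
endfacet
facet normal 0.624 -0.067 0.779
outer loop
vertex 3.648 -3.103 4.386
vertex 3.418 -0.713 4.775
vertex 2.628 -1.597 5.332
endloop
endfacet
facet normal 0.498 -0.735 -0.461
outer loop
vertex 4.438 -2.218 3.829
vertex 3.648 -3.103 4.386
vertex 3.172 -2.083 2.248
endloop
endfacet
facet normal 0.624 -0.067 0.779
outer loop
vertex 4.438 -2.218 3.829
vertex 3.418 -0.713 4.775
vertex 3.648 -3.103 4.386
endloop
endfacet
facet normal -0.497 0.735 0.461
outer loop
vertex 2.628 -1.597 5.332
vertex 3.418 -0.713 4.775
vertex 1.362 -1.462 3.751
endloop
endfacet
facet normal -0.624 0.067 -0.779
outer loop
vertex 2.152 -0.577 3.194
vertex 3.172 -2.083 2.248
vertex 1.362 -1.462 3.751
endloop
endfacet
facet normal -0.497 0.735 0.462
outer loop
vertex 1.362 -1.462 3.751
vertex 3.418 -0.713 4.775
vertex 2.152 -0.577 3.194
endloop
endfacet
facet normal 0.603 0.675 -0.425
outer loop
vertex 2.152 -0.577 3.194
vertex 4.438 -2.218 3.829
vertex 3.172 -2.083 2.248
endloop
endfacet
facet normal 0.603 0.675 -0.425
outer loop
vertex 3.418 -0.713 4.775
vertex 4.438 -2.218 3.829
vertex 2.152 -0.577 3.194
endloop
endfacet
facet normal -0.532 0.816 -0.226
outer loop
vertex -0.319 0.724 -1.207
vertex -0.855 0.58 -0.466
vertex -0.092 1.098 -0.391
endloop
endfacet
facet normal 0.144 0.884 -0.445
outer loop
vertex -0.319 0.724 -1.207
vertex -0.092 1.098 -0.391
vertex 0.563 0.722 -0.926
endloop
endfacet
facet normal 0.285 0.347 -0.894
outer loop
vertex -0.319 0.724 -1.207
vertex 0.563 0.722 -0.926
vertex 0.204 -0.029 -1.332
endloop
endfacet
facet normal -0.303 -0.053 -0.951
outer loop
vertex -0.319 0.724 -1.207
vertex 0.204 -0.029 -1.332
vertex -0.672 -0.116 -1.048
endloop
endfacet
facet normal -0.808 0.238 -0.539
outer loop
vertex -0.319 0.724 -1.207
vertex -0.672 -0.116 -1.048
vertex -0.855 0.58 -0.466
endloop
endfacet
facet normal 0.568 0.813 0.124
outer loop
vertex 0.563 0.722 -0.926
vertex -0.092 1.098 -0.391
vertex 0.572 0.576 -0.012
endloop
endfacet
facet normal -0.525 0.704 0.479
outer loop
vertex -0.092 1.098 -0.391
vertex -0.855 0.58 -0.466
vertex -0.304 0.489 0.272
endloop
endfacet
facet normal -0.972 -0.233 -0.028
outer loop
vertex -0.855 0.58 -0.466
vertex -0.672 -0.116 -1.048
vertex -0.663 -0.262 -0.134
endloop
endfacet
facet normal -0.155 -0.702 -0.695
outer loop
vertex -0.672 -0.116 -1.048
vertex 0.204 -0.029 -1.332
vertex -0.008 -0.638 -0.669
endloop
endfacet
facet normal 0.797 -0.056 -0.602
outer loop
vertex 0.204 -0.029 -1.332
vertex 0.563 0.722 -0.926
vertex 0.755 -0.12 -0.594
endloop
endfacet
facet normal 0.303 0.053 0.951
outer loop
vertex 0.219 -0.264 0.147
vertex 0.572 0.576 -0.012
vertex -0.304 0.489 0.272
endloop
endfacet
facet normal -0.285 -0.347 0.894
outer loop
vertex 0.219 -0.264 0.147
vertex -0.304 0.489 0.272
vertex -0.663 -0.262 -0.134
endloop
endfacet
facet normal -0.144 -0.884 0.445
outer loop
vertex 0.219 -0.264 0.147
vertex -0.663 -0.262 -0.134
vertex -0.008 -0.638 -0.669
endloop
endfacet
facet normal 0.532 -0.816 0.226
outer loop
vertex 0.219 -0.264 0.147
vertex -0.008 -0.638 -0.669
vertex 0.755 -0.12 -0.594
endloop
endfacet
facet normal 0.808 -0.238 0.539
outer loop
vertex 0.219 -0.264 0.147
vertex 0.755 -0.12 -0.594
vertex 0.572 0.576 -0.012
endloop
endfacet
facet normal 0.155 0.702 0.695
outer loop
vertex -0.304 0.489 0.272
vertex 0.572 0.576 -0.012
vertex -0.092 1.098 -0.391
endloop
endfacet
facet normal -0.797 0.056 0.602
outer loop
vertex -0.663 -0.262 -0.134
vertex -0.304 0.489 0.272
vertex -0.855 0.58 -0.466
endloop
endfacet
facet normal -0.568 -0.813 -0.124
outer loop
vertex -0.008 -0.638 -0.669
vertex -0.663 -0.262 -0.134
vertex -0.672 -0.116 -1.048
endloop
endfacet
facet normal 0.525 -0.704 -0.479
outer loop
vertex 0.755 -0.12 -0.594
vertex -0.008 -0.638 -0.669
vertex 0.204 -0.029 -1.332
endloop
endfacet
facet normal 0.972 0.233 0.028
outer loop
vertex 0.572 0.576 -0.012
vertex 0.755 -0.12 -0.594
vertex 0.563 0.722 -0.926
endloop
endfacet

endsolid


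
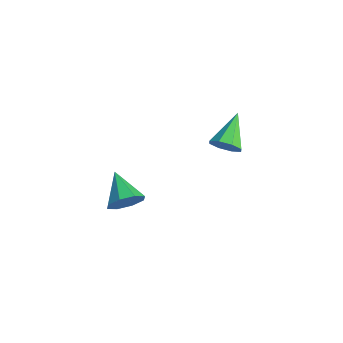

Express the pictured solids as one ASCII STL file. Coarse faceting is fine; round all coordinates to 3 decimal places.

solid 
facet normal 0.888 -0.064 -0.456
outer loop
vertex 3.27 -3.324 3.485
vertex 2.892 -2.842 2.682
vertex 3.351 -2.557 3.535
endloop
endfacet
facet normal 0.016 -0.067 0.998
outer loop
vertex 3.27 -3.324 3.485
vertex 3.351 -2.557 3.535
vertex 1.188 -2.718 3.558
endloop
endfacet
facet normal 0.888 -0.065 -0.456
outer loop
vertex 3.351 -2.557 3.535
vertex 2.892 -2.842 2.682
vertex 3.164 -1.957 3.085
endloop
endfacet
facet normal -0.036 0.593 0.805
outer loop
vertex 3.351 -2.557 3.535
vertex 3.164 -1.957 3.085
vertex 1.188 -2.718 3.558
endloop
endfacet
facet normal 0.887 -0.065 -0.457
outer loop
vertex 3.164 -1.957 3.085
vertex 2.892 -2.842 2.682
vertex 2.817 -1.875 2.399
endloop
endfacet
facet normal -0.293 0.921 0.258
outer loop
vertex 3.164 -1.957 3.085
vertex 2.817 -1.875 2.399
vertex 1.188 -2.718 3.558
endloop
endfacet
facet normal 0.887 -0.065 -0.457
outer loop
vertex 2.817 -1.875 2.399
vertex 2.892 -2.842 2.682
vertex 2.514 -2.36 1.879
endloop
endfacet
facet normal -0.606 0.726 -0.324
outer loop
vertex 2.817 -1.875 2.399
vertex 2.514 -2.36 1.879
vertex 1.188 -2.718 3.558
endloop
endfacet
facet normal 0.887 -0.065 -0.457
outer loop
vertex 2.514 -2.36 1.879
vertex 2.892 -2.842 2.682
vertex 2.432 -3.127 1.829
endloop
endfacet
facet normal -0.791 0.124 -0.599
outer loop
vertex 2.514 -2.36 1.879
vertex 2.432 -3.127 1.829
vertex 1.188 -2.718 3.558
endloop
endfacet
facet normal 0.887 -0.064 -0.457
outer loop
vertex 2.432 -3.127 1.829
vertex 2.892 -2.842 2.682
vertex 2.62 -3.727 2.278
endloop
endfacet
facet normal -0.740 -0.536 -0.406
outer loop
vertex 2.432 -3.127 1.829
vertex 2.62 -3.727 2.278
vertex 1.188 -2.718 3.558
endloop
endfacet
facet normal 0.887 -0.064 -0.457
outer loop
vertex 2.62 -3.727 2.278
vertex 2.892 -2.842 2.682
vertex 2.967 -3.809 2.964
endloop
endfacet
facet normal -0.483 -0.864 0.141
outer loop
vertex 2.62 -3.727 2.278
vertex 2.967 -3.809 2.964
vertex 1.188 -2.718 3.558
endloop
endfacet
facet normal 0.887 -0.064 -0.456
outer loop
vertex 2.967 -3.809 2.964
vertex 2.892 -2.842 2.682
vertex 3.27 -3.324 3.485
endloop
endfacet
facet normal -0.170 -0.670 0.723
outer loop
vertex 2.967 -3.809 2.964
vertex 3.27 -3.324 3.485
vertex 1.188 -2.718 3.558
endloop
endfacet
facet normal 0.609 -0.606 -0.511
outer loop
vertex 2.067 3.743 3.599
vertex 1.378 3.186 3.438
vertex 1.733 3.898 3.017
endloop
endfacet
facet normal 0.366 0.930 0.038
outer loop
vertex 2.067 3.743 3.599
vertex 1.733 3.898 3.017
vertex 0.062 4.494 4.542
endloop
endfacet
facet normal 0.610 -0.606 -0.511
outer loop
vertex 1.733 3.898 3.017
vertex 1.378 3.186 3.438
vertex 1.191 3.636 2.681
endloop
endfacet
facet normal -0.125 0.870 -0.477
outer loop
vertex 1.733 3.898 3.017
vertex 1.191 3.636 2.681
vertex 0.062 4.494 4.542
endloop
endfacet
facet normal 0.609 -0.606 -0.511
outer loop
vertex 1.191 3.636 2.681
vertex 1.378 3.186 3.438
vertex 0.759 3.111 2.789
endloop
endfacet
facet normal -0.672 0.428 -0.605
outer loop
vertex 1.191 3.636 2.681
vertex 0.759 3.111 2.789
vertex 0.062 4.494 4.542
endloop
endfacet
facet normal 0.610 -0.605 -0.512
outer loop
vertex 0.759 3.111 2.789
vertex 1.378 3.186 3.438
vertex 0.69 2.629 3.276
endloop
endfacet
facet normal -0.953 -0.137 -0.271
outer loop
vertex 0.759 3.111 2.789
vertex 0.69 2.629 3.276
vertex 0.062 4.494 4.542
endloop
endfacet
facet normal 0.610 -0.605 -0.511
outer loop
vertex 0.69 2.629 3.276
vertex 1.378 3.186 3.438
vertex 1.024 2.474 3.858
endloop
endfacet
facet normal -0.804 -0.495 0.330
outer loop
vertex 0.69 2.629 3.276
vertex 1.024 2.474 3.858
vertex 0.062 4.494 4.542
endloop
endfacet
facet normal 0.610 -0.605 -0.512
outer loop
vertex 1.024 2.474 3.858
vertex 1.378 3.186 3.438
vertex 1.565 2.735 4.194
endloop
endfacet
facet normal -0.314 -0.435 0.844
outer loop
vertex 1.024 2.474 3.858
vertex 1.565 2.735 4.194
vertex 0.062 4.494 4.542
endloop
endfacet
facet normal 0.609 -0.606 -0.512
outer loop
vertex 1.565 2.735 4.194
vertex 1.378 3.186 3.438
vertex 1.997 3.261 4.086
endloop
endfacet
facet normal 0.234 0.008 0.972
outer loop
vertex 1.565 2.735 4.194
vertex 1.997 3.261 4.086
vertex 0.062 4.494 4.542
endloop
endfacet
facet normal 0.609 -0.606 -0.512
outer loop
vertex 1.997 3.261 4.086
vertex 1.378 3.186 3.438
vertex 2.067 3.743 3.599
endloop
endfacet
facet normal 0.515 0.571 0.639
outer loop
vertex 1.997 3.261 4.086
vertex 2.067 3.743 3.599
vertex 0.062 4.494 4.542
endloop
endfacet

endsolid


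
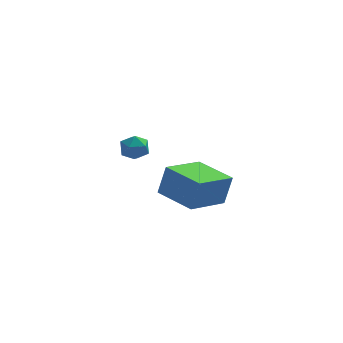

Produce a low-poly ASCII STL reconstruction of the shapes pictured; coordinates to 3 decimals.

solid 
facet normal -0.736 -0.614 0.286
outer loop
vertex 3.553 -3.293 -0.715
vertex 2.511 -2.004 -0.629
vertex 3.238 -3.469 -1.902
endloop
endfacet
facet normal 0.628 -0.777 -0.051
outer loop
vertex 4.549 -2.376 -2.411
vertex 3.553 -3.293 -0.715
vertex 3.238 -3.469 -1.902
endloop
endfacet
facet normal -0.736 -0.613 0.285
outer loop
vertex 3.238 -3.469 -1.902
vertex 2.511 -2.004 -0.629
vertex 2.197 -2.179 -1.816
endloop
endfacet
facet normal -0.254 -0.141 -0.957
outer loop
vertex 2.197 -2.179 -1.816
vertex 4.549 -2.376 -2.411
vertex 3.238 -3.469 -1.902
endloop
endfacet
facet normal 0.254 0.141 0.957
outer loop
vertex 3.553 -3.293 -0.715
vertex 3.822 -0.911 -1.138
vertex 2.511 -2.004 -0.629
endloop
endfacet
facet normal 0.628 -0.777 -0.051
outer loop
vertex 4.863 -2.201 -1.224
vertex 3.553 -3.293 -0.715
vertex 4.549 -2.376 -2.411
endloop
endfacet
facet normal 0.254 0.141 0.957
outer loop
vertex 4.863 -2.201 -1.224
vertex 3.822 -0.911 -1.138
vertex 3.553 -3.293 -0.715
endloop
endfacet
facet normal -0.628 0.777 0.052
outer loop
vertex 2.511 -2.004 -0.629
vertex 3.822 -0.911 -1.138
vertex 2.197 -2.179 -1.816
endloop
endfacet
facet normal -0.254 -0.141 -0.957
outer loop
vertex 3.507 -1.087 -2.325
vertex 4.549 -2.376 -2.411
vertex 2.197 -2.179 -1.816
endloop
endfacet
facet normal -0.628 0.777 0.051
outer loop
vertex 2.197 -2.179 -1.816
vertex 3.822 -0.911 -1.138
vertex 3.507 -1.087 -2.325
endloop
endfacet
facet normal 0.736 0.614 -0.285
outer loop
vertex 3.507 -1.087 -2.325
vertex 4.863 -2.201 -1.224
vertex 4.549 -2.376 -2.411
endloop
endfacet
facet normal 0.736 0.613 -0.286
outer loop
vertex 3.822 -0.911 -1.138
vertex 4.863 -2.201 -1.224
vertex 3.507 -1.087 -2.325
endloop
endfacet
facet normal -0.658 0.734 0.169
outer loop
vertex 1.347 2.442 -2.392
vertex 1.208 2.186 -1.821
vertex 1.678 2.619 -1.872
endloop
endfacet
facet normal -0.125 0.961 -0.248
outer loop
vertex 1.347 2.442 -2.392
vertex 1.678 2.619 -1.872
vertex 1.984 2.516 -2.426
endloop
endfacet
facet normal -0.108 0.548 -0.829
outer loop
vertex 1.347 2.442 -2.392
vertex 1.984 2.516 -2.426
vertex 1.702 2.019 -2.718
endloop
endfacet
facet normal -0.631 0.066 -0.773
outer loop
vertex 1.347 2.442 -2.392
vertex 1.702 2.019 -2.718
vertex 1.223 1.815 -2.344
endloop
endfacet
facet normal -0.971 0.180 -0.156
outer loop
vertex 1.347 2.442 -2.392
vertex 1.223 1.815 -2.344
vertex 1.208 2.186 -1.821
endloop
endfacet
facet normal 0.487 0.866 0.108
outer loop
vertex 1.984 2.516 -2.426
vertex 1.678 2.619 -1.872
vertex 2.237 2.305 -1.876
endloop
endfacet
facet normal -0.376 0.500 0.781
outer loop
vertex 1.678 2.619 -1.872
vertex 1.208 2.186 -1.821
vertex 1.758 2.101 -1.502
endloop
endfacet
facet normal -0.883 -0.395 0.255
outer loop
vertex 1.208 2.186 -1.821
vertex 1.223 1.815 -2.344
vertex 1.476 1.604 -1.794
endloop
endfacet
facet normal -0.332 -0.582 -0.743
outer loop
vertex 1.223 1.815 -2.344
vertex 1.702 2.019 -2.718
vertex 1.782 1.501 -2.348
endloop
endfacet
facet normal 0.515 0.198 -0.834
outer loop
vertex 1.702 2.019 -2.718
vertex 1.984 2.516 -2.426
vertex 2.252 1.934 -2.399
endloop
endfacet
facet normal 0.631 -0.066 0.773
outer loop
vertex 2.113 1.678 -1.828
vertex 2.237 2.305 -1.876
vertex 1.758 2.101 -1.502
endloop
endfacet
facet normal 0.108 -0.548 0.829
outer loop
vertex 2.113 1.678 -1.828
vertex 1.758 2.101 -1.502
vertex 1.476 1.604 -1.794
endloop
endfacet
facet normal 0.125 -0.961 0.248
outer loop
vertex 2.113 1.678 -1.828
vertex 1.476 1.604 -1.794
vertex 1.782 1.501 -2.348
endloop
endfacet
facet normal 0.658 -0.734 -0.169
outer loop
vertex 2.113 1.678 -1.828
vertex 1.782 1.501 -2.348
vertex 2.252 1.934 -2.399
endloop
endfacet
facet normal 0.971 -0.180 0.156
outer loop
vertex 2.113 1.678 -1.828
vertex 2.252 1.934 -2.399
vertex 2.237 2.305 -1.876
endloop
endfacet
facet normal 0.332 0.582 0.743
outer loop
vertex 1.758 2.101 -1.502
vertex 2.237 2.305 -1.876
vertex 1.678 2.619 -1.872
endloop
endfacet
facet normal -0.515 -0.198 0.834
outer loop
vertex 1.476 1.604 -1.794
vertex 1.758 2.101 -1.502
vertex 1.208 2.186 -1.821
endloop
endfacet
facet normal -0.487 -0.866 -0.108
outer loop
vertex 1.782 1.501 -2.348
vertex 1.476 1.604 -1.794
vertex 1.223 1.815 -2.344
endloop
endfacet
facet normal 0.376 -0.500 -0.781
outer loop
vertex 2.252 1.934 -2.399
vertex 1.782 1.501 -2.348
vertex 1.702 2.019 -2.718
endloop
endfacet
facet normal 0.883 0.395 -0.255
outer loop
vertex 2.237 2.305 -1.876
vertex 2.252 1.934 -2.399
vertex 1.984 2.516 -2.426
endloop
endfacet

endsolid


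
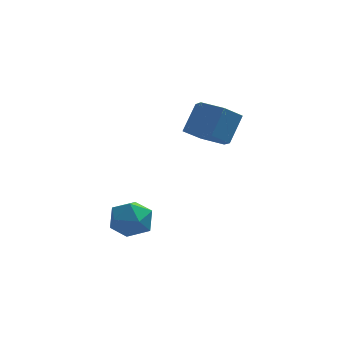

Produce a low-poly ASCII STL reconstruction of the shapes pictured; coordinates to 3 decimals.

solid 
facet normal -0.636 -0.132 0.761
outer loop
vertex -2.901 2.279 -2.15
vertex -2.829 1.383 -2.245
vertex -2.264 1.827 -1.696
endloop
endfacet
facet normal -0.264 0.472 0.841
outer loop
vertex -2.901 2.279 -2.15
vertex -2.264 1.827 -1.696
vertex -2.067 2.621 -2.08
endloop
endfacet
facet normal -0.385 0.883 0.270
outer loop
vertex -2.901 2.279 -2.15
vertex -2.067 2.621 -2.08
vertex -2.51 2.669 -2.867
endloop
endfacet
facet normal -0.830 0.533 -0.163
outer loop
vertex -2.901 2.279 -2.15
vertex -2.51 2.669 -2.867
vertex -2.981 1.904 -2.969
endloop
endfacet
facet normal -0.986 -0.094 0.139
outer loop
vertex -2.901 2.279 -2.15
vertex -2.981 1.904 -2.969
vertex -2.829 1.383 -2.245
endloop
endfacet
facet normal 0.429 0.305 0.850
outer loop
vertex -2.067 2.621 -2.08
vertex -2.264 1.827 -1.696
vertex -1.479 1.936 -2.131
endloop
endfacet
facet normal -0.172 -0.672 0.720
outer loop
vertex -2.264 1.827 -1.696
vertex -2.829 1.383 -2.245
vertex -1.95 1.171 -2.233
endloop
endfacet
facet normal -0.738 -0.612 -0.285
outer loop
vertex -2.829 1.383 -2.245
vertex -2.981 1.904 -2.969
vertex -2.393 1.219 -3.02
endloop
endfacet
facet normal -0.486 0.403 -0.776
outer loop
vertex -2.981 1.904 -2.969
vertex -2.51 2.669 -2.867
vertex -2.196 2.013 -3.404
endloop
endfacet
facet normal 0.235 0.969 -0.073
outer loop
vertex -2.51 2.669 -2.867
vertex -2.067 2.621 -2.08
vertex -1.631 2.457 -2.855
endloop
endfacet
facet normal 0.830 -0.533 0.163
outer loop
vertex -1.559 1.561 -2.95
vertex -1.479 1.936 -2.131
vertex -1.95 1.171 -2.233
endloop
endfacet
facet normal 0.385 -0.883 -0.270
outer loop
vertex -1.559 1.561 -2.95
vertex -1.95 1.171 -2.233
vertex -2.393 1.219 -3.02
endloop
endfacet
facet normal 0.264 -0.472 -0.841
outer loop
vertex -1.559 1.561 -2.95
vertex -2.393 1.219 -3.02
vertex -2.196 2.013 -3.404
endloop
endfacet
facet normal 0.636 0.132 -0.761
outer loop
vertex -1.559 1.561 -2.95
vertex -2.196 2.013 -3.404
vertex -1.631 2.457 -2.855
endloop
endfacet
facet normal 0.986 0.094 -0.139
outer loop
vertex -1.559 1.561 -2.95
vertex -1.631 2.457 -2.855
vertex -1.479 1.936 -2.131
endloop
endfacet
facet normal 0.486 -0.403 0.776
outer loop
vertex -1.95 1.171 -2.233
vertex -1.479 1.936 -2.131
vertex -2.264 1.827 -1.696
endloop
endfacet
facet normal -0.235 -0.969 0.073
outer loop
vertex -2.393 1.219 -3.02
vertex -1.95 1.171 -2.233
vertex -2.829 1.383 -2.245
endloop
endfacet
facet normal -0.429 -0.305 -0.850
outer loop
vertex -2.196 2.013 -3.404
vertex -2.393 1.219 -3.02
vertex -2.981 1.904 -2.969
endloop
endfacet
facet normal 0.172 0.672 -0.720
outer loop
vertex -1.631 2.457 -2.855
vertex -2.196 2.013 -3.404
vertex -2.51 2.669 -2.867
endloop
endfacet
facet normal 0.738 0.612 0.285
outer loop
vertex -1.479 1.936 -2.131
vertex -1.631 2.457 -2.855
vertex -2.067 2.621 -2.08
endloop
endfacet
facet normal -0.373 -0.542 -0.753
outer loop
vertex 1.301 2.534 0.952
vertex 0.482 2.99 1.029
vertex 1.153 3.32 0.459
endloop
endfacet
facet normal 0.915 -0.077 -0.397
outer loop
vertex 1.301 2.534 0.952
vertex 1.153 3.32 0.459
vertex 1.796 3.255 1.954
endloop
endfacet
facet normal 0.915 -0.077 -0.397
outer loop
vertex 1.796 3.255 1.954
vertex 1.153 3.32 0.459
vertex 1.648 4.041 1.461
endloop
endfacet
facet normal 0.373 0.542 0.753
outer loop
vertex 1.796 3.255 1.954
vertex 1.648 4.041 1.461
vertex 0.978 3.71 2.031
endloop
endfacet
facet normal -0.373 -0.542 -0.753
outer loop
vertex 1.153 3.32 0.459
vertex 0.482 2.99 1.029
vertex 0.334 3.776 0.536
endloop
endfacet
facet normal 0.321 0.686 -0.652
outer loop
vertex 1.153 3.32 0.459
vertex 0.334 3.776 0.536
vertex 1.648 4.041 1.461
endloop
endfacet
facet normal 0.321 0.686 -0.653
outer loop
vertex 1.648 4.041 1.461
vertex 0.334 3.776 0.536
vertex 0.83 4.497 1.538
endloop
endfacet
facet normal 0.373 0.542 0.753
outer loop
vertex 1.648 4.041 1.461
vertex 0.83 4.497 1.538
vertex 0.978 3.71 2.031
endloop
endfacet
facet normal -0.373 -0.542 -0.753
outer loop
vertex 0.334 3.776 0.536
vertex 0.482 2.99 1.029
vertex -0.336 3.445 1.106
endloop
endfacet
facet normal -0.594 0.763 -0.255
outer loop
vertex 0.334 3.776 0.536
vertex -0.336 3.445 1.106
vertex 0.83 4.497 1.538
endloop
endfacet
facet normal -0.594 0.763 -0.256
outer loop
vertex 0.83 4.497 1.538
vertex -0.336 3.445 1.106
vertex 0.159 4.166 2.108
endloop
endfacet
facet normal 0.373 0.542 0.753
outer loop
vertex 0.83 4.497 1.538
vertex 0.159 4.166 2.108
vertex 0.978 3.71 2.031
endloop
endfacet
facet normal -0.373 -0.542 -0.753
outer loop
vertex -0.336 3.445 1.106
vertex 0.482 2.99 1.029
vertex -0.188 2.659 1.599
endloop
endfacet
facet normal -0.915 0.077 0.397
outer loop
vertex -0.336 3.445 1.106
vertex -0.188 2.659 1.599
vertex 0.159 4.166 2.108
endloop
endfacet
facet normal -0.915 0.077 0.397
outer loop
vertex 0.159 4.166 2.108
vertex -0.188 2.659 1.599
vertex 0.307 3.38 2.601
endloop
endfacet
facet normal 0.373 0.542 0.753
outer loop
vertex 0.159 4.166 2.108
vertex 0.307 3.38 2.601
vertex 0.978 3.71 2.031
endloop
endfacet
facet normal -0.373 -0.542 -0.753
outer loop
vertex -0.188 2.659 1.599
vertex 0.482 2.99 1.029
vertex 0.63 2.203 1.522
endloop
endfacet
facet normal -0.321 -0.686 0.653
outer loop
vertex -0.188 2.659 1.599
vertex 0.63 2.203 1.522
vertex 0.307 3.38 2.601
endloop
endfacet
facet normal -0.321 -0.686 0.653
outer loop
vertex 0.307 3.38 2.601
vertex 0.63 2.203 1.522
vertex 1.126 2.924 2.524
endloop
endfacet
facet normal 0.373 0.542 0.753
outer loop
vertex 0.307 3.38 2.601
vertex 1.126 2.924 2.524
vertex 0.978 3.71 2.031
endloop
endfacet
facet normal -0.373 -0.542 -0.753
outer loop
vertex 0.63 2.203 1.522
vertex 0.482 2.99 1.029
vertex 1.301 2.534 0.952
endloop
endfacet
facet normal 0.593 -0.763 0.255
outer loop
vertex 0.63 2.203 1.522
vertex 1.301 2.534 0.952
vertex 1.126 2.924 2.524
endloop
endfacet
facet normal 0.594 -0.763 0.255
outer loop
vertex 1.126 2.924 2.524
vertex 1.301 2.534 0.952
vertex 1.796 3.255 1.954
endloop
endfacet
facet normal 0.373 0.542 0.753
outer loop
vertex 1.126 2.924 2.524
vertex 1.796 3.255 1.954
vertex 0.978 3.71 2.031
endloop
endfacet

endsolid


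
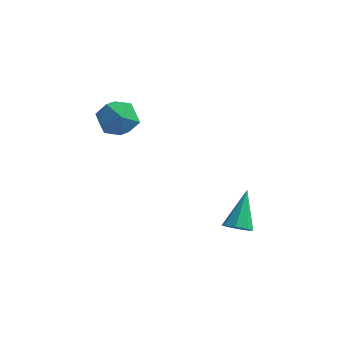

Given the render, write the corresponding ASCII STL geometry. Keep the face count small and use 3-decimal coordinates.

solid 
facet normal 0.081 -0.658 -0.749
outer loop
vertex 2.591 -2.686 -1.871
vertex 2.236 -3.095 -1.55
vertex 2.121 -2.636 -1.966
endloop
endfacet
facet normal 0.174 0.908 -0.382
outer loop
vertex 2.591 -2.686 -1.871
vertex 2.121 -2.636 -1.966
vertex 2.084 -1.865 -0.15
endloop
endfacet
facet normal 0.081 -0.658 -0.749
outer loop
vertex 2.121 -2.636 -1.966
vertex 2.236 -3.095 -1.55
vertex 1.718 -2.855 -1.817
endloop
endfacet
facet normal -0.543 0.769 -0.338
outer loop
vertex 2.121 -2.636 -1.966
vertex 1.718 -2.855 -1.817
vertex 2.084 -1.865 -0.15
endloop
endfacet
facet normal 0.082 -0.657 -0.749
outer loop
vertex 1.718 -2.855 -1.817
vertex 2.236 -3.095 -1.55
vertex 1.619 -3.215 -1.512
endloop
endfacet
facet normal -0.955 0.293 0.036
outer loop
vertex 1.718 -2.855 -1.817
vertex 1.619 -3.215 -1.512
vertex 2.084 -1.865 -0.15
endloop
endfacet
facet normal 0.082 -0.658 -0.748
outer loop
vertex 1.619 -3.215 -1.512
vertex 2.236 -3.095 -1.55
vertex 1.881 -3.504 -1.229
endloop
endfacet
facet normal -0.822 -0.239 0.517
outer loop
vertex 1.619 -3.215 -1.512
vertex 1.881 -3.504 -1.229
vertex 2.084 -1.865 -0.15
endloop
endfacet
facet normal 0.081 -0.658 -0.749
outer loop
vertex 1.881 -3.504 -1.229
vertex 2.236 -3.095 -1.55
vertex 2.351 -3.554 -1.134
endloop
endfacet
facet normal -0.222 -0.517 0.827
outer loop
vertex 1.881 -3.504 -1.229
vertex 2.351 -3.554 -1.134
vertex 2.084 -1.865 -0.15
endloop
endfacet
facet normal 0.081 -0.658 -0.749
outer loop
vertex 2.351 -3.554 -1.134
vertex 2.236 -3.095 -1.55
vertex 2.754 -3.335 -1.283
endloop
endfacet
facet normal 0.495 -0.378 0.783
outer loop
vertex 2.351 -3.554 -1.134
vertex 2.754 -3.335 -1.283
vertex 2.084 -1.865 -0.15
endloop
endfacet
facet normal 0.082 -0.657 -0.749
outer loop
vertex 2.754 -3.335 -1.283
vertex 2.236 -3.095 -1.55
vertex 2.853 -2.975 -1.588
endloop
endfacet
facet normal 0.907 0.098 0.410
outer loop
vertex 2.754 -3.335 -1.283
vertex 2.853 -2.975 -1.588
vertex 2.084 -1.865 -0.15
endloop
endfacet
facet normal 0.082 -0.658 -0.748
outer loop
vertex 2.853 -2.975 -1.588
vertex 2.236 -3.095 -1.55
vertex 2.591 -2.686 -1.871
endloop
endfacet
facet normal 0.773 0.630 -0.073
outer loop
vertex 2.853 -2.975 -1.588
vertex 2.591 -2.686 -1.871
vertex 2.084 -1.865 -0.15
endloop
endfacet
facet normal 0.252 -0.210 0.945
outer loop
vertex -2.348 -3.111 4.332
vertex -3.118 -3.71 4.404
vertex -2.256 -4.056 4.097
endloop
endfacet
facet normal 0.830 -0.057 0.555
outer loop
vertex -2.348 -3.111 4.332
vertex -2.256 -4.056 4.097
vertex -1.836 -3.37 3.54
endloop
endfacet
facet normal 0.747 0.599 0.287
outer loop
vertex -2.348 -3.111 4.332
vertex -1.836 -3.37 3.54
vertex -2.438 -2.601 3.503
endloop
endfacet
facet normal 0.119 0.851 0.511
outer loop
vertex -2.348 -3.111 4.332
vertex -2.438 -2.601 3.503
vertex -3.23 -2.811 4.037
endloop
endfacet
facet normal -0.187 0.351 0.917
outer loop
vertex -2.348 -3.111 4.332
vertex -3.23 -2.811 4.037
vertex -3.118 -3.71 4.404
endloop
endfacet
facet normal 0.856 -0.517 0.009
outer loop
vertex -1.836 -3.37 3.54
vertex -2.256 -4.056 4.097
vertex -2.29 -4.129 3.123
endloop
endfacet
facet normal -0.079 -0.764 0.640
outer loop
vertex -2.256 -4.056 4.097
vertex -3.118 -3.71 4.404
vertex -3.082 -4.339 3.657
endloop
endfacet
facet normal -0.790 0.145 0.596
outer loop
vertex -3.118 -3.71 4.404
vertex -3.23 -2.811 4.037
vertex -3.684 -3.57 3.62
endloop
endfacet
facet normal -0.294 0.954 -0.061
outer loop
vertex -3.23 -2.811 4.037
vertex -2.438 -2.601 3.503
vertex -3.264 -2.884 3.063
endloop
endfacet
facet normal 0.723 0.545 -0.424
outer loop
vertex -2.438 -2.601 3.503
vertex -1.836 -3.37 3.54
vertex -2.402 -3.23 2.756
endloop
endfacet
facet normal -0.119 -0.851 -0.511
outer loop
vertex -3.172 -3.829 2.828
vertex -2.29 -4.129 3.123
vertex -3.082 -4.339 3.657
endloop
endfacet
facet normal -0.747 -0.599 -0.287
outer loop
vertex -3.172 -3.829 2.828
vertex -3.082 -4.339 3.657
vertex -3.684 -3.57 3.62
endloop
endfacet
facet normal -0.830 0.057 -0.555
outer loop
vertex -3.172 -3.829 2.828
vertex -3.684 -3.57 3.62
vertex -3.264 -2.884 3.063
endloop
endfacet
facet normal -0.252 0.210 -0.945
outer loop
vertex -3.172 -3.829 2.828
vertex -3.264 -2.884 3.063
vertex -2.402 -3.23 2.756
endloop
endfacet
facet normal 0.187 -0.351 -0.917
outer loop
vertex -3.172 -3.829 2.828
vertex -2.402 -3.23 2.756
vertex -2.29 -4.129 3.123
endloop
endfacet
facet normal 0.294 -0.954 0.061
outer loop
vertex -3.082 -4.339 3.657
vertex -2.29 -4.129 3.123
vertex -2.256 -4.056 4.097
endloop
endfacet
facet normal -0.723 -0.545 0.424
outer loop
vertex -3.684 -3.57 3.62
vertex -3.082 -4.339 3.657
vertex -3.118 -3.71 4.404
endloop
endfacet
facet normal -0.856 0.517 -0.009
outer loop
vertex -3.264 -2.884 3.063
vertex -3.684 -3.57 3.62
vertex -3.23 -2.811 4.037
endloop
endfacet
facet normal 0.079 0.764 -0.640
outer loop
vertex -2.402 -3.23 2.756
vertex -3.264 -2.884 3.063
vertex -2.438 -2.601 3.503
endloop
endfacet
facet normal 0.790 -0.145 -0.596
outer loop
vertex -2.29 -4.129 3.123
vertex -2.402 -3.23 2.756
vertex -1.836 -3.37 3.54
endloop
endfacet

endsolid


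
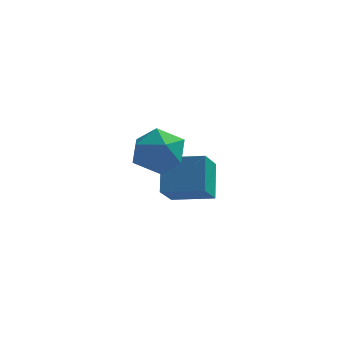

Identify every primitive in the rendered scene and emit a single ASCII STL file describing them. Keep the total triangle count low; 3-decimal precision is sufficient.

solid 
facet normal -0.988 0.011 -0.154
outer loop
vertex 2.899 -1.105 0.171
vertex 2.722 -0.096 1.374
vertex 3.057 0.034 -0.761
endloop
endfacet
facet normal 0.112 -0.639 -0.761
outer loop
vertex 4.638 0.016 -0.514
vertex 2.899 -1.105 0.171
vertex 3.057 0.034 -0.761
endloop
endfacet
facet normal -0.988 0.011 -0.154
outer loop
vertex 3.057 0.034 -0.761
vertex 2.722 -0.096 1.374
vertex 2.88 1.043 0.442
endloop
endfacet
facet normal 0.107 0.769 -0.630
outer loop
vertex 2.88 1.043 0.442
vertex 4.638 0.016 -0.514
vertex 3.057 0.034 -0.761
endloop
endfacet
facet normal -0.107 -0.769 0.630
outer loop
vertex 2.899 -1.105 0.171
vertex 4.303 -0.114 1.621
vertex 2.722 -0.096 1.374
endloop
endfacet
facet normal 0.112 -0.639 -0.761
outer loop
vertex 4.48 -1.123 0.418
vertex 2.899 -1.105 0.171
vertex 4.638 0.016 -0.514
endloop
endfacet
facet normal -0.107 -0.769 0.630
outer loop
vertex 4.48 -1.123 0.418
vertex 4.303 -0.114 1.621
vertex 2.899 -1.105 0.171
endloop
endfacet
facet normal -0.112 0.639 0.761
outer loop
vertex 2.722 -0.096 1.374
vertex 4.303 -0.114 1.621
vertex 2.88 1.043 0.442
endloop
endfacet
facet normal 0.107 0.769 -0.630
outer loop
vertex 4.461 1.025 0.689
vertex 4.638 0.016 -0.514
vertex 2.88 1.043 0.442
endloop
endfacet
facet normal -0.112 0.639 0.761
outer loop
vertex 2.88 1.043 0.442
vertex 4.303 -0.114 1.621
vertex 4.461 1.025 0.689
endloop
endfacet
facet normal 0.988 -0.011 0.154
outer loop
vertex 4.461 1.025 0.689
vertex 4.48 -1.123 0.418
vertex 4.638 0.016 -0.514
endloop
endfacet
facet normal 0.988 -0.011 0.154
outer loop
vertex 4.303 -0.114 1.621
vertex 4.48 -1.123 0.418
vertex 4.461 1.025 0.689
endloop
endfacet
facet normal -0.678 0.029 0.734
outer loop
vertex 2.602 -3.27 3.69
vertex 2.801 -4.256 3.912
vertex 3.334 -3.506 4.375
endloop
endfacet
facet normal -0.380 0.671 0.637
outer loop
vertex 2.602 -3.27 3.69
vertex 3.334 -3.506 4.375
vertex 3.496 -2.758 3.684
endloop
endfacet
facet normal -0.497 0.867 -0.038
outer loop
vertex 2.602 -3.27 3.69
vertex 3.496 -2.758 3.684
vertex 3.062 -3.046 2.795
endloop
endfacet
facet normal -0.866 0.348 -0.358
outer loop
vertex 2.602 -3.27 3.69
vertex 3.062 -3.046 2.795
vertex 2.632 -3.972 2.936
endloop
endfacet
facet normal -0.978 -0.170 0.120
outer loop
vertex 2.602 -3.27 3.69
vertex 2.632 -3.972 2.936
vertex 2.801 -4.256 3.912
endloop
endfacet
facet normal 0.324 0.603 0.729
outer loop
vertex 3.496 -2.758 3.684
vertex 3.334 -3.506 4.375
vertex 4.248 -3.428 3.904
endloop
endfacet
facet normal -0.158 -0.435 0.886
outer loop
vertex 3.334 -3.506 4.375
vertex 2.801 -4.256 3.912
vertex 3.818 -4.354 4.045
endloop
endfacet
facet normal -0.643 -0.758 -0.109
outer loop
vertex 2.801 -4.256 3.912
vertex 2.632 -3.972 2.936
vertex 3.384 -4.642 3.156
endloop
endfacet
facet normal -0.462 0.080 -0.883
outer loop
vertex 2.632 -3.972 2.936
vertex 3.062 -3.046 2.795
vertex 3.546 -3.894 2.465
endloop
endfacet
facet normal 0.136 0.921 -0.365
outer loop
vertex 3.062 -3.046 2.795
vertex 3.496 -2.758 3.684
vertex 4.079 -3.144 2.928
endloop
endfacet
facet normal 0.866 -0.348 0.358
outer loop
vertex 4.278 -4.13 3.15
vertex 4.248 -3.428 3.904
vertex 3.818 -4.354 4.045
endloop
endfacet
facet normal 0.497 -0.867 0.038
outer loop
vertex 4.278 -4.13 3.15
vertex 3.818 -4.354 4.045
vertex 3.384 -4.642 3.156
endloop
endfacet
facet normal 0.380 -0.671 -0.637
outer loop
vertex 4.278 -4.13 3.15
vertex 3.384 -4.642 3.156
vertex 3.546 -3.894 2.465
endloop
endfacet
facet normal 0.678 -0.029 -0.734
outer loop
vertex 4.278 -4.13 3.15
vertex 3.546 -3.894 2.465
vertex 4.079 -3.144 2.928
endloop
endfacet
facet normal 0.978 0.170 -0.120
outer loop
vertex 4.278 -4.13 3.15
vertex 4.079 -3.144 2.928
vertex 4.248 -3.428 3.904
endloop
endfacet
facet normal 0.462 -0.080 0.883
outer loop
vertex 3.818 -4.354 4.045
vertex 4.248 -3.428 3.904
vertex 3.334 -3.506 4.375
endloop
endfacet
facet normal -0.136 -0.921 0.365
outer loop
vertex 3.384 -4.642 3.156
vertex 3.818 -4.354 4.045
vertex 2.801 -4.256 3.912
endloop
endfacet
facet normal -0.324 -0.603 -0.729
outer loop
vertex 3.546 -3.894 2.465
vertex 3.384 -4.642 3.156
vertex 2.632 -3.972 2.936
endloop
endfacet
facet normal 0.158 0.435 -0.886
outer loop
vertex 4.079 -3.144 2.928
vertex 3.546 -3.894 2.465
vertex 3.062 -3.046 2.795
endloop
endfacet
facet normal 0.643 0.758 0.109
outer loop
vertex 4.248 -3.428 3.904
vertex 4.079 -3.144 2.928
vertex 3.496 -2.758 3.684
endloop
endfacet

endsolid


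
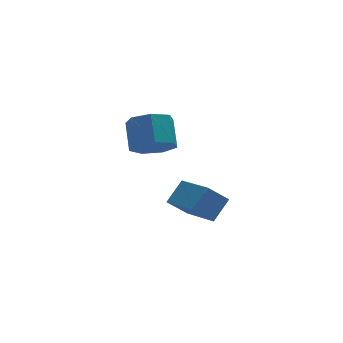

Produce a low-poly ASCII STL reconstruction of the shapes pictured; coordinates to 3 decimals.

solid 
facet normal -0.649 -0.372 -0.663
outer loop
vertex 0.277 -1.942 -1.32
vertex -0.133 -0.319 -1.83
vertex 1.066 -1.979 -2.072
endloop
endfacet
facet normal 0.235 -0.927 0.292
outer loop
vertex 1.793 -1.561 -1.33
vertex 0.277 -1.942 -1.32
vertex 1.066 -1.979 -2.072
endloop
endfacet
facet normal -0.650 -0.373 -0.663
outer loop
vertex 1.066 -1.979 -2.072
vertex -0.133 -0.319 -1.83
vertex 0.655 -0.356 -2.582
endloop
endfacet
facet normal 0.723 -0.034 -0.690
outer loop
vertex 0.655 -0.356 -2.582
vertex 1.793 -1.561 -1.33
vertex 1.066 -1.979 -2.072
endloop
endfacet
facet normal -0.723 0.034 0.690
outer loop
vertex 0.277 -1.942 -1.32
vertex 0.594 0.099 -1.088
vertex -0.133 -0.319 -1.83
endloop
endfacet
facet normal 0.235 -0.927 0.292
outer loop
vertex 1.005 -1.524 -0.578
vertex 0.277 -1.942 -1.32
vertex 1.793 -1.561 -1.33
endloop
endfacet
facet normal -0.723 0.034 0.690
outer loop
vertex 1.005 -1.524 -0.578
vertex 0.594 0.099 -1.088
vertex 0.277 -1.942 -1.32
endloop
endfacet
facet normal -0.235 0.927 -0.292
outer loop
vertex -0.133 -0.319 -1.83
vertex 0.594 0.099 -1.088
vertex 0.655 -0.356 -2.582
endloop
endfacet
facet normal 0.723 -0.034 -0.690
outer loop
vertex 1.383 0.062 -1.84
vertex 1.793 -1.561 -1.33
vertex 0.655 -0.356 -2.582
endloop
endfacet
facet normal -0.235 0.927 -0.292
outer loop
vertex 0.655 -0.356 -2.582
vertex 0.594 0.099 -1.088
vertex 1.383 0.062 -1.84
endloop
endfacet
facet normal 0.650 0.372 0.663
outer loop
vertex 1.383 0.062 -1.84
vertex 1.005 -1.524 -0.578
vertex 1.793 -1.561 -1.33
endloop
endfacet
facet normal 0.649 0.373 0.663
outer loop
vertex 0.594 0.099 -1.088
vertex 1.005 -1.524 -0.578
vertex 1.383 0.062 -1.84
endloop
endfacet
facet normal -0.133 -0.729 -0.672
outer loop
vertex -0.5 -1.025 1.276
vertex -0.985 -1.456 1.84
vertex -1.23 -0.874 1.257
endloop
endfacet
facet normal 0.155 0.655 -0.740
outer loop
vertex -0.5 -1.025 1.276
vertex -1.23 -0.874 1.257
vertex -0.329 -0.093 2.136
endloop
endfacet
facet normal 0.155 0.654 -0.740
outer loop
vertex -0.329 -0.093 2.136
vertex -1.23 -0.874 1.257
vertex -1.06 0.059 2.117
endloop
endfacet
facet normal 0.134 0.728 0.672
outer loop
vertex -0.329 -0.093 2.136
vertex -1.06 0.059 2.117
vertex -0.815 -0.524 2.7
endloop
endfacet
facet normal -0.133 -0.729 -0.672
outer loop
vertex -1.23 -0.874 1.257
vertex -0.985 -1.456 1.84
vertex -1.776 -1.161 1.677
endloop
endfacet
facet normal -0.669 0.566 -0.482
outer loop
vertex -1.23 -0.874 1.257
vertex -1.776 -1.161 1.677
vertex -1.06 0.059 2.117
endloop
endfacet
facet normal -0.668 0.566 -0.483
outer loop
vertex -1.06 0.059 2.117
vertex -1.776 -1.161 1.677
vertex -1.606 -0.228 2.536
endloop
endfacet
facet normal 0.133 0.728 0.672
outer loop
vertex -1.06 0.059 2.117
vertex -1.606 -0.228 2.536
vertex -0.815 -0.524 2.7
endloop
endfacet
facet normal -0.133 -0.728 -0.673
outer loop
vertex -1.776 -1.161 1.677
vertex -0.985 -1.456 1.84
vertex -1.727 -1.671 2.219
endloop
endfacet
facet normal -0.989 0.052 0.139
outer loop
vertex -1.776 -1.161 1.677
vertex -1.727 -1.671 2.219
vertex -1.606 -0.228 2.536
endloop
endfacet
facet normal -0.989 0.052 0.140
outer loop
vertex -1.606 -0.228 2.536
vertex -1.727 -1.671 2.219
vertex -1.556 -0.738 3.079
endloop
endfacet
facet normal 0.133 0.729 0.672
outer loop
vertex -1.606 -0.228 2.536
vertex -1.556 -0.738 3.079
vertex -0.815 -0.524 2.7
endloop
endfacet
facet normal -0.132 -0.729 -0.672
outer loop
vertex -1.727 -1.671 2.219
vertex -0.985 -1.456 1.84
vertex -1.119 -2.019 2.477
endloop
endfacet
facet normal -0.565 -0.501 0.656
outer loop
vertex -1.727 -1.671 2.219
vertex -1.119 -2.019 2.477
vertex -1.556 -0.738 3.079
endloop
endfacet
facet normal -0.565 -0.501 0.656
outer loop
vertex -1.556 -0.738 3.079
vertex -1.119 -2.019 2.477
vertex -0.948 -1.086 3.337
endloop
endfacet
facet normal 0.133 0.729 0.671
outer loop
vertex -1.556 -0.738 3.079
vertex -0.948 -1.086 3.337
vertex -0.815 -0.524 2.7
endloop
endfacet
facet normal -0.134 -0.728 -0.672
outer loop
vertex -1.119 -2.019 2.477
vertex -0.985 -1.456 1.84
vertex -0.41 -1.944 2.254
endloop
endfacet
facet normal 0.285 -0.677 0.678
outer loop
vertex -1.119 -2.019 2.477
vertex -0.41 -1.944 2.254
vertex -0.948 -1.086 3.337
endloop
endfacet
facet normal 0.285 -0.677 0.678
outer loop
vertex -0.948 -1.086 3.337
vertex -0.41 -1.944 2.254
vertex -0.24 -1.011 3.114
endloop
endfacet
facet normal 0.134 0.729 0.671
outer loop
vertex -0.948 -1.086 3.337
vertex -0.24 -1.011 3.114
vertex -0.815 -0.524 2.7
endloop
endfacet
facet normal -0.133 -0.728 -0.673
outer loop
vertex -0.41 -1.944 2.254
vertex -0.985 -1.456 1.84
vertex -0.135 -1.501 1.72
endloop
endfacet
facet normal 0.920 -0.343 0.190
outer loop
vertex -0.41 -1.944 2.254
vertex -0.135 -1.501 1.72
vertex -0.24 -1.011 3.114
endloop
endfacet
facet normal 0.919 -0.344 0.190
outer loop
vertex -0.24 -1.011 3.114
vertex -0.135 -1.501 1.72
vertex 0.036 -0.569 2.58
endloop
endfacet
facet normal 0.133 0.729 0.672
outer loop
vertex -0.24 -1.011 3.114
vertex 0.036 -0.569 2.58
vertex -0.815 -0.524 2.7
endloop
endfacet
facet normal -0.133 -0.729 -0.672
outer loop
vertex -0.135 -1.501 1.72
vertex -0.985 -1.456 1.84
vertex -0.5 -1.025 1.276
endloop
endfacet
facet normal 0.862 0.249 -0.441
outer loop
vertex -0.135 -1.501 1.72
vertex -0.5 -1.025 1.276
vertex 0.036 -0.569 2.58
endloop
endfacet
facet normal 0.862 0.249 -0.441
outer loop
vertex 0.036 -0.569 2.58
vertex -0.5 -1.025 1.276
vertex -0.329 -0.093 2.136
endloop
endfacet
facet normal 0.133 0.729 0.672
outer loop
vertex 0.036 -0.569 2.58
vertex -0.329 -0.093 2.136
vertex -0.815 -0.524 2.7
endloop
endfacet

endsolid
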